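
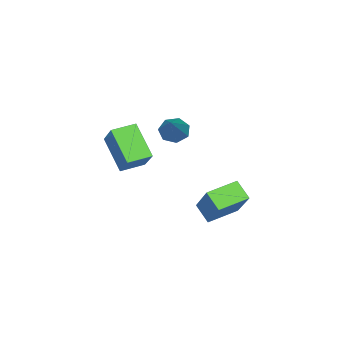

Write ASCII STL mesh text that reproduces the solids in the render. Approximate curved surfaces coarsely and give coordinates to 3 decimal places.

solid 
facet normal -0.725 -0.309 -0.616
outer loop
vertex 1.793 0.068 -1.117
vertex 1.489 -0.203 -0.623
vertex 1.429 0.392 -0.851
endloop
endfacet
facet normal 0.407 0.808 -0.427
outer loop
vertex 1.793 0.068 -1.117
vertex 1.429 0.392 -0.851
vertex 2.911 0.403 0.583
endloop
endfacet
facet normal -0.726 -0.309 -0.614
outer loop
vertex 1.429 0.392 -0.851
vertex 1.489 -0.203 -0.623
vertex 1.111 0.269 -0.413
endloop
endfacet
facet normal -0.160 0.974 0.158
outer loop
vertex 1.429 0.392 -0.851
vertex 1.111 0.269 -0.413
vertex 2.911 0.403 0.583
endloop
endfacet
facet normal -0.726 -0.308 -0.615
outer loop
vertex 1.111 0.269 -0.413
vertex 1.489 -0.203 -0.623
vertex 1.077 -0.21 -0.133
endloop
endfacet
facet normal -0.453 0.474 0.755
outer loop
vertex 1.111 0.269 -0.413
vertex 1.077 -0.21 -0.133
vertex 2.911 0.403 0.583
endloop
endfacet
facet normal -0.726 -0.309 -0.615
outer loop
vertex 1.077 -0.21 -0.133
vertex 1.489 -0.203 -0.623
vertex 1.354 -0.683 -0.222
endloop
endfacet
facet normal -0.250 -0.319 0.914
outer loop
vertex 1.077 -0.21 -0.133
vertex 1.354 -0.683 -0.222
vertex 2.911 0.403 0.583
endloop
endfacet
facet normal -0.726 -0.309 -0.615
outer loop
vertex 1.354 -0.683 -0.222
vertex 1.489 -0.203 -0.623
vertex 1.733 -0.795 -0.613
endloop
endfacet
facet normal 0.294 -0.804 0.516
outer loop
vertex 1.354 -0.683 -0.222
vertex 1.733 -0.795 -0.613
vertex 2.911 0.403 0.583
endloop
endfacet
facet normal -0.725 -0.309 -0.615
outer loop
vertex 1.733 -0.795 -0.613
vertex 1.489 -0.203 -0.623
vertex 1.928 -0.461 -1.011
endloop
endfacet
facet normal 0.773 -0.619 -0.141
outer loop
vertex 1.733 -0.795 -0.613
vertex 1.928 -0.461 -1.011
vertex 2.911 0.403 0.583
endloop
endfacet
facet normal -0.725 -0.308 -0.616
outer loop
vertex 1.928 -0.461 -1.011
vertex 1.489 -0.203 -0.623
vertex 1.793 0.068 -1.117
endloop
endfacet
facet normal 0.823 0.098 -0.560
outer loop
vertex 1.928 -0.461 -1.011
vertex 1.793 0.068 -1.117
vertex 2.911 0.403 0.583
endloop
endfacet
facet normal -0.812 0.538 0.226
outer loop
vertex 1.159 1.934 -3.794
vertex 2.295 2.994 -2.236
vertex 1.421 2.598 -4.436
endloop
endfacet
facet normal -0.517 -0.481 -0.708
outer loop
vertex 2.525 1.866 -4.744
vertex 1.159 1.934 -3.794
vertex 1.421 2.598 -4.436
endloop
endfacet
facet normal -0.812 0.538 0.226
outer loop
vertex 1.421 2.598 -4.436
vertex 2.295 2.994 -2.236
vertex 2.556 3.658 -2.878
endloop
endfacet
facet normal 0.272 0.692 -0.669
outer loop
vertex 2.556 3.658 -2.878
vertex 2.525 1.866 -4.744
vertex 1.421 2.598 -4.436
endloop
endfacet
facet normal -0.272 -0.692 0.669
outer loop
vertex 1.159 1.934 -3.794
vertex 3.399 2.262 -2.544
vertex 2.295 2.994 -2.236
endloop
endfacet
facet normal -0.516 -0.482 -0.708
outer loop
vertex 2.264 1.202 -4.102
vertex 1.159 1.934 -3.794
vertex 2.525 1.866 -4.744
endloop
endfacet
facet normal -0.272 -0.692 0.669
outer loop
vertex 2.264 1.202 -4.102
vertex 3.399 2.262 -2.544
vertex 1.159 1.934 -3.794
endloop
endfacet
facet normal 0.517 0.481 0.708
outer loop
vertex 2.295 2.994 -2.236
vertex 3.399 2.262 -2.544
vertex 2.556 3.658 -2.878
endloop
endfacet
facet normal 0.272 0.692 -0.669
outer loop
vertex 3.661 2.926 -3.186
vertex 2.525 1.866 -4.744
vertex 2.556 3.658 -2.878
endloop
endfacet
facet normal 0.516 0.481 0.708
outer loop
vertex 2.556 3.658 -2.878
vertex 3.399 2.262 -2.544
vertex 3.661 2.926 -3.186
endloop
endfacet
facet normal 0.812 -0.538 -0.226
outer loop
vertex 3.661 2.926 -3.186
vertex 2.264 1.202 -4.102
vertex 2.525 1.866 -4.744
endloop
endfacet
facet normal 0.812 -0.538 -0.225
outer loop
vertex 3.399 2.262 -2.544
vertex 2.264 1.202 -4.102
vertex 3.661 2.926 -3.186
endloop
endfacet
facet normal -0.794 0.594 0.132
outer loop
vertex 2.35 -1.424 -0.172
vertex 2.944 -0.349 -1.433
vertex 1.586 -2.216 -1.206
endloop
endfacet
facet normal -0.337 -0.610 0.717
outer loop
vertex 2.436 -2.851 -1.347
vertex 2.35 -1.424 -0.172
vertex 1.586 -2.216 -1.206
endloop
endfacet
facet normal -0.794 0.594 0.132
outer loop
vertex 1.586 -2.216 -1.206
vertex 2.944 -0.349 -1.433
vertex 2.18 -1.141 -2.467
endloop
endfacet
facet normal -0.505 -0.524 -0.685
outer loop
vertex 2.18 -1.141 -2.467
vertex 2.436 -2.851 -1.347
vertex 1.586 -2.216 -1.206
endloop
endfacet
facet normal 0.505 0.524 0.685
outer loop
vertex 2.35 -1.424 -0.172
vertex 3.794 -0.984 -1.574
vertex 2.944 -0.349 -1.433
endloop
endfacet
facet normal -0.337 -0.610 0.717
outer loop
vertex 3.2 -2.059 -0.313
vertex 2.35 -1.424 -0.172
vertex 2.436 -2.851 -1.347
endloop
endfacet
facet normal 0.505 0.524 0.685
outer loop
vertex 3.2 -2.059 -0.313
vertex 3.794 -0.984 -1.574
vertex 2.35 -1.424 -0.172
endloop
endfacet
facet normal 0.337 0.610 -0.717
outer loop
vertex 2.944 -0.349 -1.433
vertex 3.794 -0.984 -1.574
vertex 2.18 -1.141 -2.467
endloop
endfacet
facet normal -0.505 -0.524 -0.685
outer loop
vertex 3.03 -1.776 -2.608
vertex 2.436 -2.851 -1.347
vertex 2.18 -1.141 -2.467
endloop
endfacet
facet normal 0.337 0.610 -0.717
outer loop
vertex 2.18 -1.141 -2.467
vertex 3.794 -0.984 -1.574
vertex 3.03 -1.776 -2.608
endloop
endfacet
facet normal 0.794 -0.594 -0.132
outer loop
vertex 3.03 -1.776 -2.608
vertex 3.2 -2.059 -0.313
vertex 2.436 -2.851 -1.347
endloop
endfacet
facet normal 0.794 -0.594 -0.132
outer loop
vertex 3.794 -0.984 -1.574
vertex 3.2 -2.059 -0.313
vertex 3.03 -1.776 -2.608
endloop
endfacet

endsolid


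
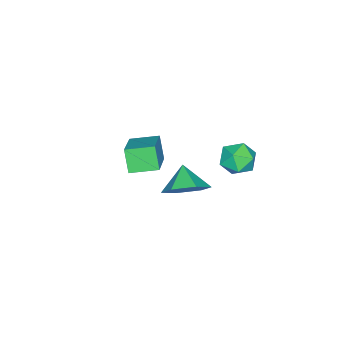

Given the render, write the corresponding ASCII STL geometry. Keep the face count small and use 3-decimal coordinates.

solid 
facet normal -0.896 0.050 0.442
outer loop
vertex -1.604 4.284 0.52
vertex -1.626 3.361 0.58
vertex -1.259 3.861 1.267
endloop
endfacet
facet normal -0.506 0.629 0.590
outer loop
vertex -1.604 4.284 0.52
vertex -1.259 3.861 1.267
vertex -0.808 4.576 0.891
endloop
endfacet
facet normal -0.333 0.943 -0.028
outer loop
vertex -1.604 4.284 0.52
vertex -0.808 4.576 0.891
vertex -0.896 4.518 -0.028
endloop
endfacet
facet normal -0.616 0.557 -0.557
outer loop
vertex -1.604 4.284 0.52
vertex -0.896 4.518 -0.028
vertex -1.401 3.767 -0.221
endloop
endfacet
facet normal -0.963 0.006 -0.268
outer loop
vertex -1.604 4.284 0.52
vertex -1.401 3.767 -0.221
vertex -1.626 3.361 0.58
endloop
endfacet
facet normal 0.097 0.415 0.905
outer loop
vertex -0.808 4.576 0.891
vertex -1.259 3.861 1.267
vertex -0.339 3.833 1.181
endloop
endfacet
facet normal -0.533 -0.522 0.665
outer loop
vertex -1.259 3.861 1.267
vertex -1.626 3.361 0.58
vertex -0.844 3.082 0.988
endloop
endfacet
facet normal -0.644 -0.594 -0.482
outer loop
vertex -1.626 3.361 0.58
vertex -1.401 3.767 -0.221
vertex -0.932 3.024 0.069
endloop
endfacet
facet normal -0.080 0.298 -0.951
outer loop
vertex -1.401 3.767 -0.221
vertex -0.896 4.518 -0.028
vertex -0.481 3.739 -0.307
endloop
endfacet
facet normal 0.378 0.921 -0.094
outer loop
vertex -0.896 4.518 -0.028
vertex -0.808 4.576 0.891
vertex -0.114 4.239 0.38
endloop
endfacet
facet normal 0.616 -0.557 0.557
outer loop
vertex -0.136 3.316 0.44
vertex -0.339 3.833 1.181
vertex -0.844 3.082 0.988
endloop
endfacet
facet normal 0.333 -0.943 0.028
outer loop
vertex -0.136 3.316 0.44
vertex -0.844 3.082 0.988
vertex -0.932 3.024 0.069
endloop
endfacet
facet normal 0.506 -0.629 -0.590
outer loop
vertex -0.136 3.316 0.44
vertex -0.932 3.024 0.069
vertex -0.481 3.739 -0.307
endloop
endfacet
facet normal 0.896 -0.050 -0.442
outer loop
vertex -0.136 3.316 0.44
vertex -0.481 3.739 -0.307
vertex -0.114 4.239 0.38
endloop
endfacet
facet normal 0.963 -0.006 0.268
outer loop
vertex -0.136 3.316 0.44
vertex -0.114 4.239 0.38
vertex -0.339 3.833 1.181
endloop
endfacet
facet normal 0.080 -0.298 0.951
outer loop
vertex -0.844 3.082 0.988
vertex -0.339 3.833 1.181
vertex -1.259 3.861 1.267
endloop
endfacet
facet normal -0.378 -0.921 0.094
outer loop
vertex -0.932 3.024 0.069
vertex -0.844 3.082 0.988
vertex -1.626 3.361 0.58
endloop
endfacet
facet normal -0.097 -0.415 -0.905
outer loop
vertex -0.481 3.739 -0.307
vertex -0.932 3.024 0.069
vertex -1.401 3.767 -0.221
endloop
endfacet
facet normal 0.533 0.522 -0.665
outer loop
vertex -0.114 4.239 0.38
vertex -0.481 3.739 -0.307
vertex -0.896 4.518 -0.028
endloop
endfacet
facet normal 0.644 0.594 0.482
outer loop
vertex -0.339 3.833 1.181
vertex -0.114 4.239 0.38
vertex -0.808 4.576 0.891
endloop
endfacet
facet normal 0.607 0.488 -0.627
outer loop
vertex 2.175 2.252 0.114
vertex 1.321 2.505 -0.515
vertex 1.62 3.173 0.294
endloop
endfacet
facet normal 0.135 -0.111 0.985
outer loop
vertex 2.175 2.252 0.114
vertex 1.62 3.173 0.294
vertex 0.539 1.875 0.295
endloop
endfacet
facet normal 0.607 0.488 -0.627
outer loop
vertex 1.62 3.173 0.294
vertex 1.321 2.505 -0.515
vertex 0.766 3.426 -0.335
endloop
endfacet
facet normal -0.468 0.390 0.793
outer loop
vertex 1.62 3.173 0.294
vertex 0.766 3.426 -0.335
vertex 0.539 1.875 0.295
endloop
endfacet
facet normal 0.607 0.488 -0.627
outer loop
vertex 0.766 3.426 -0.335
vertex 1.321 2.505 -0.515
vertex 0.468 2.758 -1.144
endloop
endfacet
facet normal -0.961 0.213 0.178
outer loop
vertex 0.766 3.426 -0.335
vertex 0.468 2.758 -1.144
vertex 0.539 1.875 0.295
endloop
endfacet
facet normal 0.607 0.488 -0.627
outer loop
vertex 0.468 2.758 -1.144
vertex 1.321 2.505 -0.515
vertex 1.023 1.837 -1.323
endloop
endfacet
facet normal -0.851 -0.465 -0.244
outer loop
vertex 0.468 2.758 -1.144
vertex 1.023 1.837 -1.323
vertex 0.539 1.875 0.295
endloop
endfacet
facet normal 0.607 0.488 -0.627
outer loop
vertex 1.023 1.837 -1.323
vertex 1.321 2.505 -0.515
vertex 1.877 1.584 -0.694
endloop
endfacet
facet normal -0.249 -0.967 -0.052
outer loop
vertex 1.023 1.837 -1.323
vertex 1.877 1.584 -0.694
vertex 0.539 1.875 0.295
endloop
endfacet
facet normal 0.607 0.488 -0.627
outer loop
vertex 1.877 1.584 -0.694
vertex 1.321 2.505 -0.515
vertex 2.175 2.252 0.114
endloop
endfacet
facet normal 0.244 -0.790 0.563
outer loop
vertex 1.877 1.584 -0.694
vertex 2.175 2.252 0.114
vertex 0.539 1.875 0.295
endloop
endfacet
facet normal -0.811 -0.365 -0.457
outer loop
vertex -2.708 -2.798 -2.727
vertex -3.392 -1.59 -2.477
vertex -2.28 -2.319 -3.868
endloop
endfacet
facet normal 0.485 -0.856 -0.178
outer loop
vertex -0.568 -1.55 -2.903
vertex -2.708 -2.798 -2.727
vertex -2.28 -2.319 -3.868
endloop
endfacet
facet normal -0.811 -0.364 -0.458
outer loop
vertex -2.28 -2.319 -3.868
vertex -3.392 -1.59 -2.477
vertex -2.963 -1.111 -3.618
endloop
endfacet
facet normal 0.327 0.365 -0.872
outer loop
vertex -2.963 -1.111 -3.618
vertex -0.568 -1.55 -2.903
vertex -2.28 -2.319 -3.868
endloop
endfacet
facet normal -0.327 -0.366 0.871
outer loop
vertex -2.708 -2.798 -2.727
vertex -1.68 -0.821 -1.512
vertex -3.392 -1.59 -2.477
endloop
endfacet
facet normal 0.485 -0.856 -0.177
outer loop
vertex -0.997 -2.029 -1.762
vertex -2.708 -2.798 -2.727
vertex -0.568 -1.55 -2.903
endloop
endfacet
facet normal -0.327 -0.365 0.871
outer loop
vertex -0.997 -2.029 -1.762
vertex -1.68 -0.821 -1.512
vertex -2.708 -2.798 -2.727
endloop
endfacet
facet normal -0.485 0.857 0.177
outer loop
vertex -3.392 -1.59 -2.477
vertex -1.68 -0.821 -1.512
vertex -2.963 -1.111 -3.618
endloop
endfacet
facet normal 0.327 0.366 -0.871
outer loop
vertex -1.252 -0.342 -2.653
vertex -0.568 -1.55 -2.903
vertex -2.963 -1.111 -3.618
endloop
endfacet
facet normal -0.485 0.856 0.178
outer loop
vertex -2.963 -1.111 -3.618
vertex -1.68 -0.821 -1.512
vertex -1.252 -0.342 -2.653
endloop
endfacet
facet normal 0.811 0.364 0.458
outer loop
vertex -1.252 -0.342 -2.653
vertex -0.997 -2.029 -1.762
vertex -0.568 -1.55 -2.903
endloop
endfacet
facet normal 0.811 0.364 0.457
outer loop
vertex -1.68 -0.821 -1.512
vertex -0.997 -2.029 -1.762
vertex -1.252 -0.342 -2.653
endloop
endfacet

endsolid


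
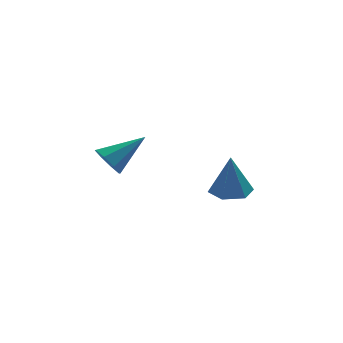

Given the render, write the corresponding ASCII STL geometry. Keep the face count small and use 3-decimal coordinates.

solid 
facet normal 0.018 0.020 -1.000
outer loop
vertex 2.935 4.205 0.352
vertex 2.406 3.566 0.33
vertex 2.117 4.344 0.34
endloop
endfacet
facet normal 0.147 0.902 0.405
outer loop
vertex 2.935 4.205 0.352
vertex 2.117 4.344 0.34
vertex 2.374 3.534 2.05
endloop
endfacet
facet normal 0.018 0.020 -1.000
outer loop
vertex 2.117 4.344 0.34
vertex 2.406 3.566 0.33
vertex 1.587 3.705 0.318
endloop
endfacet
facet normal -0.717 0.582 0.383
outer loop
vertex 2.117 4.344 0.34
vertex 1.587 3.705 0.318
vertex 2.374 3.534 2.05
endloop
endfacet
facet normal 0.018 0.018 -1.000
outer loop
vertex 1.587 3.705 0.318
vertex 2.406 3.566 0.33
vertex 1.876 2.927 0.309
endloop
endfacet
facet normal -0.872 -0.328 0.364
outer loop
vertex 1.587 3.705 0.318
vertex 1.876 2.927 0.309
vertex 2.374 3.534 2.05
endloop
endfacet
facet normal 0.018 0.018 -1.000
outer loop
vertex 1.876 2.927 0.309
vertex 2.406 3.566 0.33
vertex 2.694 2.788 0.321
endloop
endfacet
facet normal -0.161 -0.917 0.366
outer loop
vertex 1.876 2.927 0.309
vertex 2.694 2.788 0.321
vertex 2.374 3.534 2.05
endloop
endfacet
facet normal 0.019 0.019 -1.000
outer loop
vertex 2.694 2.788 0.321
vertex 2.406 3.566 0.33
vertex 3.224 3.427 0.343
endloop
endfacet
facet normal 0.703 -0.596 0.387
outer loop
vertex 2.694 2.788 0.321
vertex 3.224 3.427 0.343
vertex 2.374 3.534 2.05
endloop
endfacet
facet normal 0.019 0.019 -1.000
outer loop
vertex 3.224 3.427 0.343
vertex 2.406 3.566 0.33
vertex 2.935 4.205 0.352
endloop
endfacet
facet normal 0.858 0.314 0.407
outer loop
vertex 3.224 3.427 0.343
vertex 2.935 4.205 0.352
vertex 2.374 3.534 2.05
endloop
endfacet
facet normal -0.838 -0.156 -0.522
outer loop
vertex -1.886 2.848 2.243
vertex -2.268 2.909 2.838
vertex -2.041 3.36 2.339
endloop
endfacet
facet normal 0.737 0.333 -0.588
outer loop
vertex -1.886 2.848 2.243
vertex -2.041 3.36 2.339
vertex -0.852 3.171 3.722
endloop
endfacet
facet normal -0.839 -0.155 -0.522
outer loop
vertex -2.041 3.36 2.339
vertex -2.268 2.909 2.838
vertex -2.329 3.608 2.728
endloop
endfacet
facet normal 0.422 0.873 -0.244
outer loop
vertex -2.041 3.36 2.339
vertex -2.329 3.608 2.728
vertex -0.852 3.171 3.722
endloop
endfacet
facet normal -0.839 -0.155 -0.522
outer loop
vertex -2.329 3.608 2.728
vertex -2.268 2.909 2.838
vertex -2.581 3.446 3.181
endloop
endfacet
facet normal 0.038 0.934 0.355
outer loop
vertex -2.329 3.608 2.728
vertex -2.581 3.446 3.181
vertex -0.852 3.171 3.722
endloop
endfacet
facet normal -0.838 -0.154 -0.524
outer loop
vertex -2.581 3.446 3.181
vertex -2.268 2.909 2.838
vertex -2.651 2.97 3.433
endloop
endfacet
facet normal -0.191 0.481 0.856
outer loop
vertex -2.581 3.446 3.181
vertex -2.651 2.97 3.433
vertex -0.852 3.171 3.722
endloop
endfacet
facet normal -0.838 -0.156 -0.523
outer loop
vertex -2.651 2.97 3.433
vertex -2.268 2.909 2.838
vertex -2.496 2.458 3.337
endloop
endfacet
facet normal -0.131 -0.221 0.967
outer loop
vertex -2.651 2.97 3.433
vertex -2.496 2.458 3.337
vertex -0.852 3.171 3.722
endloop
endfacet
facet normal -0.838 -0.155 -0.523
outer loop
vertex -2.496 2.458 3.337
vertex -2.268 2.909 2.838
vertex -2.208 2.21 2.949
endloop
endfacet
facet normal 0.184 -0.761 0.623
outer loop
vertex -2.496 2.458 3.337
vertex -2.208 2.21 2.949
vertex -0.852 3.171 3.722
endloop
endfacet
facet normal -0.838 -0.155 -0.523
outer loop
vertex -2.208 2.21 2.949
vertex -2.268 2.909 2.838
vertex -1.955 2.372 2.496
endloop
endfacet
facet normal 0.569 -0.822 0.024
outer loop
vertex -2.208 2.21 2.949
vertex -1.955 2.372 2.496
vertex -0.852 3.171 3.722
endloop
endfacet
facet normal -0.838 -0.156 -0.522
outer loop
vertex -1.955 2.372 2.496
vertex -2.268 2.909 2.838
vertex -1.886 2.848 2.243
endloop
endfacet
facet normal 0.798 -0.369 -0.477
outer loop
vertex -1.955 2.372 2.496
vertex -1.886 2.848 2.243
vertex -0.852 3.171 3.722
endloop
endfacet

endsolid


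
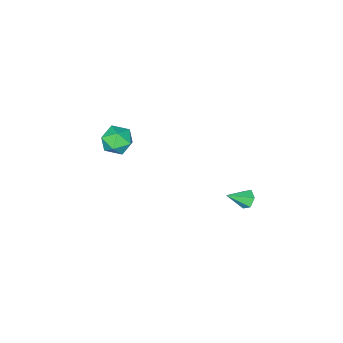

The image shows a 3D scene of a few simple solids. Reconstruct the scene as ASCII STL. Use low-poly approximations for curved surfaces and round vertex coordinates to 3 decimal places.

solid 
facet normal -0.738 0.394 -0.548
outer loop
vertex 0.584 4.38 -4.283
vertex 0.279 3.878 -4.233
vertex 0.21 4.306 -3.833
endloop
endfacet
facet normal 0.477 0.714 0.513
outer loop
vertex 0.584 4.38 -4.283
vertex 0.21 4.306 -3.833
vertex 1.281 3.342 -3.487
endloop
endfacet
facet normal -0.737 0.394 -0.549
outer loop
vertex 0.21 4.306 -3.833
vertex 0.279 3.878 -4.233
vertex -0.096 3.804 -3.783
endloop
endfacet
facet normal -0.146 0.186 0.972
outer loop
vertex 0.21 4.306 -3.833
vertex -0.096 3.804 -3.783
vertex 1.281 3.342 -3.487
endloop
endfacet
facet normal -0.737 0.394 -0.549
outer loop
vertex -0.096 3.804 -3.783
vertex 0.279 3.878 -4.233
vertex -0.027 3.376 -4.183
endloop
endfacet
facet normal -0.364 -0.667 0.651
outer loop
vertex -0.096 3.804 -3.783
vertex -0.027 3.376 -4.183
vertex 1.281 3.342 -3.487
endloop
endfacet
facet normal -0.737 0.395 -0.548
outer loop
vertex -0.027 3.376 -4.183
vertex 0.279 3.878 -4.233
vertex 0.347 3.45 -4.633
endloop
endfacet
facet normal 0.042 -0.991 -0.128
outer loop
vertex -0.027 3.376 -4.183
vertex 0.347 3.45 -4.633
vertex 1.281 3.342 -3.487
endloop
endfacet
facet normal -0.737 0.395 -0.548
outer loop
vertex 0.347 3.45 -4.633
vertex 0.279 3.878 -4.233
vertex 0.653 3.952 -4.683
endloop
endfacet
facet normal 0.665 -0.464 -0.586
outer loop
vertex 0.347 3.45 -4.633
vertex 0.653 3.952 -4.683
vertex 1.281 3.342 -3.487
endloop
endfacet
facet normal -0.738 0.394 -0.548
outer loop
vertex 0.653 3.952 -4.683
vertex 0.279 3.878 -4.233
vertex 0.584 4.38 -4.283
endloop
endfacet
facet normal 0.882 0.389 -0.265
outer loop
vertex 0.653 3.952 -4.683
vertex 0.584 4.38 -4.283
vertex 1.281 3.342 -3.487
endloop
endfacet
facet normal -0.705 0.694 0.143
outer loop
vertex 1.728 -2.883 -3.251
vertex 1.685 -3.12 -2.314
vertex 2.299 -2.435 -2.612
endloop
endfacet
facet normal -0.264 0.885 -0.385
outer loop
vertex 1.728 -2.883 -3.251
vertex 2.299 -2.435 -2.612
vertex 2.653 -2.703 -3.471
endloop
endfacet
facet normal -0.283 0.374 -0.883
outer loop
vertex 1.728 -2.883 -3.251
vertex 2.653 -2.703 -3.471
vertex 2.257 -3.554 -3.705
endloop
endfacet
facet normal -0.737 -0.132 -0.663
outer loop
vertex 1.728 -2.883 -3.251
vertex 2.257 -3.554 -3.705
vertex 1.659 -3.812 -2.989
endloop
endfacet
facet normal -0.997 0.066 -0.029
outer loop
vertex 1.728 -2.883 -3.251
vertex 1.659 -3.812 -2.989
vertex 1.685 -3.12 -2.314
endloop
endfacet
facet normal 0.397 0.910 -0.120
outer loop
vertex 2.653 -2.703 -3.471
vertex 2.299 -2.435 -2.612
vertex 3.181 -2.828 -2.671
endloop
endfacet
facet normal -0.316 0.602 0.733
outer loop
vertex 2.299 -2.435 -2.612
vertex 1.685 -3.12 -2.314
vertex 2.583 -3.086 -1.955
endloop
endfacet
facet normal -0.788 -0.415 0.455
outer loop
vertex 1.685 -3.12 -2.314
vertex 1.659 -3.812 -2.989
vertex 2.187 -3.937 -2.189
endloop
endfacet
facet normal -0.366 -0.735 -0.570
outer loop
vertex 1.659 -3.812 -2.989
vertex 2.257 -3.554 -3.705
vertex 2.541 -4.205 -3.048
endloop
endfacet
facet normal 0.367 0.084 -0.926
outer loop
vertex 2.257 -3.554 -3.705
vertex 2.653 -2.703 -3.471
vertex 3.155 -3.52 -3.346
endloop
endfacet
facet normal 0.737 0.132 0.663
outer loop
vertex 3.112 -3.757 -2.409
vertex 3.181 -2.828 -2.671
vertex 2.583 -3.086 -1.955
endloop
endfacet
facet normal 0.283 -0.374 0.883
outer loop
vertex 3.112 -3.757 -2.409
vertex 2.583 -3.086 -1.955
vertex 2.187 -3.937 -2.189
endloop
endfacet
facet normal 0.264 -0.885 0.385
outer loop
vertex 3.112 -3.757 -2.409
vertex 2.187 -3.937 -2.189
vertex 2.541 -4.205 -3.048
endloop
endfacet
facet normal 0.705 -0.694 -0.143
outer loop
vertex 3.112 -3.757 -2.409
vertex 2.541 -4.205 -3.048
vertex 3.155 -3.52 -3.346
endloop
endfacet
facet normal 0.997 -0.066 0.029
outer loop
vertex 3.112 -3.757 -2.409
vertex 3.155 -3.52 -3.346
vertex 3.181 -2.828 -2.671
endloop
endfacet
facet normal 0.366 0.735 0.570
outer loop
vertex 2.583 -3.086 -1.955
vertex 3.181 -2.828 -2.671
vertex 2.299 -2.435 -2.612
endloop
endfacet
facet normal -0.367 -0.084 0.926
outer loop
vertex 2.187 -3.937 -2.189
vertex 2.583 -3.086 -1.955
vertex 1.685 -3.12 -2.314
endloop
endfacet
facet normal -0.397 -0.910 0.120
outer loop
vertex 2.541 -4.205 -3.048
vertex 2.187 -3.937 -2.189
vertex 1.659 -3.812 -2.989
endloop
endfacet
facet normal 0.316 -0.602 -0.733
outer loop
vertex 3.155 -3.52 -3.346
vertex 2.541 -4.205 -3.048
vertex 2.257 -3.554 -3.705
endloop
endfacet
facet normal 0.788 0.415 -0.455
outer loop
vertex 3.181 -2.828 -2.671
vertex 3.155 -3.52 -3.346
vertex 2.653 -2.703 -3.471
endloop
endfacet

endsolid


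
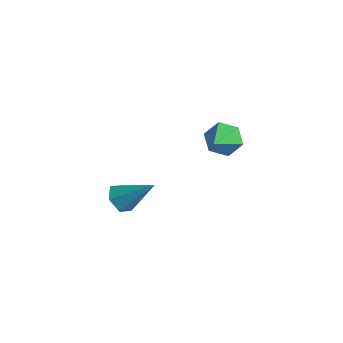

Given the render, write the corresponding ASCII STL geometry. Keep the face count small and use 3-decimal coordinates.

solid 
facet normal -0.628 -0.427 -0.650
outer loop
vertex -3.612 -3.505 0.911
vertex -4.029 -3.642 1.404
vertex -4.08 -3.071 1.078
endloop
endfacet
facet normal 0.507 0.726 -0.464
outer loop
vertex -3.612 -3.505 0.911
vertex -4.08 -3.071 1.078
vertex -2.991 -2.938 2.476
endloop
endfacet
facet normal -0.628 -0.427 -0.650
outer loop
vertex -4.08 -3.071 1.078
vertex -4.029 -3.642 1.404
vertex -4.497 -3.208 1.571
endloop
endfacet
facet normal -0.223 0.971 0.081
outer loop
vertex -4.08 -3.071 1.078
vertex -4.497 -3.208 1.571
vertex -2.991 -2.938 2.476
endloop
endfacet
facet normal -0.628 -0.428 -0.650
outer loop
vertex -4.497 -3.208 1.571
vertex -4.029 -3.642 1.404
vertex -4.445 -3.78 1.897
endloop
endfacet
facet normal -0.525 0.385 0.759
outer loop
vertex -4.497 -3.208 1.571
vertex -4.445 -3.78 1.897
vertex -2.991 -2.938 2.476
endloop
endfacet
facet normal -0.628 -0.428 -0.650
outer loop
vertex -4.445 -3.78 1.897
vertex -4.029 -3.642 1.404
vertex -3.977 -4.214 1.73
endloop
endfacet
facet normal -0.096 -0.446 0.890
outer loop
vertex -4.445 -3.78 1.897
vertex -3.977 -4.214 1.73
vertex -2.991 -2.938 2.476
endloop
endfacet
facet normal -0.630 -0.427 -0.649
outer loop
vertex -3.977 -4.214 1.73
vertex -4.029 -3.642 1.404
vertex -3.561 -4.077 1.236
endloop
endfacet
facet normal 0.635 -0.692 0.343
outer loop
vertex -3.977 -4.214 1.73
vertex -3.561 -4.077 1.236
vertex -2.991 -2.938 2.476
endloop
endfacet
facet normal -0.629 -0.426 -0.650
outer loop
vertex -3.561 -4.077 1.236
vertex -4.029 -3.642 1.404
vertex -3.612 -3.505 0.911
endloop
endfacet
facet normal 0.937 -0.106 -0.333
outer loop
vertex -3.561 -4.077 1.236
vertex -3.612 -3.505 0.911
vertex -2.991 -2.938 2.476
endloop
endfacet
facet normal -0.461 0.706 -0.537
outer loop
vertex -3.609 1.155 1.311
vertex -4.065 1.314 1.911
vertex -3.396 1.686 1.826
endloop
endfacet
facet normal 0.953 -0.107 -0.284
outer loop
vertex -3.609 1.155 1.311
vertex -3.396 1.686 1.826
vertex -3.275 0.106 2.829
endloop
endfacet
facet normal -0.461 0.706 -0.537
outer loop
vertex -3.396 1.686 1.826
vertex -4.065 1.314 1.911
vertex -3.852 1.845 2.426
endloop
endfacet
facet normal 0.783 0.375 0.496
outer loop
vertex -3.396 1.686 1.826
vertex -3.852 1.845 2.426
vertex -3.275 0.106 2.829
endloop
endfacet
facet normal -0.462 0.706 -0.537
outer loop
vertex -3.852 1.845 2.426
vertex -4.065 1.314 1.911
vertex -4.52 1.472 2.511
endloop
endfacet
facet normal -0.002 0.225 0.974
outer loop
vertex -3.852 1.845 2.426
vertex -4.52 1.472 2.511
vertex -3.275 0.106 2.829
endloop
endfacet
facet normal -0.462 0.706 -0.537
outer loop
vertex -4.52 1.472 2.511
vertex -4.065 1.314 1.911
vertex -4.733 0.941 1.996
endloop
endfacet
facet normal -0.617 -0.406 0.674
outer loop
vertex -4.52 1.472 2.511
vertex -4.733 0.941 1.996
vertex -3.275 0.106 2.829
endloop
endfacet
facet normal -0.462 0.706 -0.537
outer loop
vertex -4.733 0.941 1.996
vertex -4.065 1.314 1.911
vertex -4.278 0.783 1.396
endloop
endfacet
facet normal -0.448 -0.888 -0.106
outer loop
vertex -4.733 0.941 1.996
vertex -4.278 0.783 1.396
vertex -3.275 0.106 2.829
endloop
endfacet
facet normal -0.461 0.706 -0.537
outer loop
vertex -4.278 0.783 1.396
vertex -4.065 1.314 1.911
vertex -3.609 1.155 1.311
endloop
endfacet
facet normal 0.336 -0.738 -0.584
outer loop
vertex -4.278 0.783 1.396
vertex -3.609 1.155 1.311
vertex -3.275 0.106 2.829
endloop
endfacet

endsolid


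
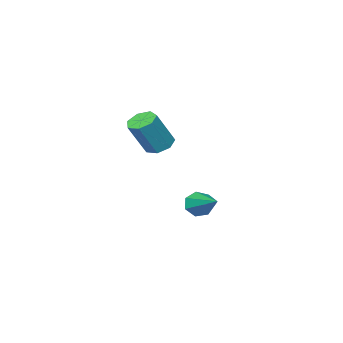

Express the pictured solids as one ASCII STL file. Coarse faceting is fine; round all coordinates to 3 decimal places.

solid 
facet normal -0.500 0.049 -0.865
outer loop
vertex 1.842 0.661 2.401
vertex 1.415 0.288 2.627
vertex 1.438 0.898 2.648
endloop
endfacet
facet normal 0.410 0.893 -0.187
outer loop
vertex 1.842 0.661 2.401
vertex 1.438 0.898 2.648
vertex 2.632 0.584 3.767
endloop
endfacet
facet normal 0.410 0.893 -0.187
outer loop
vertex 2.632 0.584 3.767
vertex 1.438 0.898 2.648
vertex 2.228 0.821 4.014
endloop
endfacet
facet normal 0.500 -0.049 0.865
outer loop
vertex 2.632 0.584 3.767
vertex 2.228 0.821 4.014
vertex 2.205 0.212 3.993
endloop
endfacet
facet normal -0.500 0.049 -0.865
outer loop
vertex 1.438 0.898 2.648
vertex 1.415 0.288 2.627
vertex 1.017 0.676 2.879
endloop
endfacet
facet normal -0.342 0.906 0.249
outer loop
vertex 1.438 0.898 2.648
vertex 1.017 0.676 2.879
vertex 2.228 0.821 4.014
endloop
endfacet
facet normal -0.342 0.906 0.249
outer loop
vertex 2.228 0.821 4.014
vertex 1.017 0.676 2.879
vertex 1.807 0.599 4.245
endloop
endfacet
facet normal 0.500 -0.049 0.865
outer loop
vertex 2.228 0.821 4.014
vertex 1.807 0.599 4.245
vertex 2.205 0.212 3.993
endloop
endfacet
facet normal -0.500 0.048 -0.864
outer loop
vertex 1.017 0.676 2.879
vertex 1.415 0.288 2.627
vertex 0.895 0.162 2.921
endloop
endfacet
facet normal -0.835 0.239 0.496
outer loop
vertex 1.017 0.676 2.879
vertex 0.895 0.162 2.921
vertex 1.807 0.599 4.245
endloop
endfacet
facet normal -0.835 0.238 0.497
outer loop
vertex 1.807 0.599 4.245
vertex 0.895 0.162 2.921
vertex 1.686 0.086 4.287
endloop
endfacet
facet normal 0.501 -0.047 0.864
outer loop
vertex 1.807 0.599 4.245
vertex 1.686 0.086 4.287
vertex 2.205 0.212 3.993
endloop
endfacet
facet normal -0.501 0.049 -0.864
outer loop
vertex 0.895 0.162 2.921
vertex 1.415 0.288 2.627
vertex 1.165 -0.256 2.741
endloop
endfacet
facet normal -0.699 -0.611 0.371
outer loop
vertex 0.895 0.162 2.921
vertex 1.165 -0.256 2.741
vertex 1.686 0.086 4.287
endloop
endfacet
facet normal -0.701 -0.609 0.371
outer loop
vertex 1.686 0.086 4.287
vertex 1.165 -0.256 2.741
vertex 1.955 -0.333 4.107
endloop
endfacet
facet normal 0.501 -0.049 0.864
outer loop
vertex 1.686 0.086 4.287
vertex 1.955 -0.333 4.107
vertex 2.205 0.212 3.993
endloop
endfacet
facet normal -0.500 0.048 -0.865
outer loop
vertex 1.165 -0.256 2.741
vertex 1.415 0.288 2.627
vertex 1.623 -0.265 2.476
endloop
endfacet
facet normal -0.039 -0.999 -0.034
outer loop
vertex 1.165 -0.256 2.741
vertex 1.623 -0.265 2.476
vertex 1.955 -0.333 4.107
endloop
endfacet
facet normal -0.037 -0.999 -0.034
outer loop
vertex 1.955 -0.333 4.107
vertex 1.623 -0.265 2.476
vertex 2.413 -0.341 3.842
endloop
endfacet
facet normal 0.500 -0.048 0.865
outer loop
vertex 1.955 -0.333 4.107
vertex 2.413 -0.341 3.842
vertex 2.205 0.212 3.993
endloop
endfacet
facet normal -0.501 0.048 -0.864
outer loop
vertex 1.623 -0.265 2.476
vertex 1.415 0.288 2.627
vertex 1.924 0.143 2.324
endloop
endfacet
facet normal 0.653 -0.635 -0.413
outer loop
vertex 1.623 -0.265 2.476
vertex 1.924 0.143 2.324
vertex 2.413 -0.341 3.842
endloop
endfacet
facet normal 0.652 -0.636 -0.413
outer loop
vertex 2.413 -0.341 3.842
vertex 1.924 0.143 2.324
vertex 2.715 0.067 3.69
endloop
endfacet
facet normal 0.500 -0.048 0.865
outer loop
vertex 2.413 -0.341 3.842
vertex 2.715 0.067 3.69
vertex 2.205 0.212 3.993
endloop
endfacet
facet normal -0.500 0.049 -0.864
outer loop
vertex 1.924 0.143 2.324
vertex 1.415 0.288 2.627
vertex 1.842 0.661 2.401
endloop
endfacet
facet normal 0.852 0.206 -0.482
outer loop
vertex 1.924 0.143 2.324
vertex 1.842 0.661 2.401
vertex 2.715 0.067 3.69
endloop
endfacet
facet normal 0.852 0.208 -0.481
outer loop
vertex 2.715 0.067 3.69
vertex 1.842 0.661 2.401
vertex 2.632 0.584 3.767
endloop
endfacet
facet normal 0.500 -0.049 0.865
outer loop
vertex 2.715 0.067 3.69
vertex 2.632 0.584 3.767
vertex 2.205 0.212 3.993
endloop
endfacet
facet normal -0.271 -0.867 -0.419
outer loop
vertex -0.94 -0.469 -1.899
vertex -1.254 -0.619 -1.386
vertex -1.455 -0.314 -1.887
endloop
endfacet
facet normal 0.174 0.636 -0.751
outer loop
vertex -0.94 -0.469 -1.899
vertex -1.455 -0.314 -1.887
vertex -0.746 1.019 -0.594
endloop
endfacet
facet normal -0.268 -0.867 -0.420
outer loop
vertex -1.455 -0.314 -1.887
vertex -1.254 -0.619 -1.386
vertex -1.819 -0.39 -1.498
endloop
endfacet
facet normal -0.582 0.704 -0.407
outer loop
vertex -1.455 -0.314 -1.887
vertex -1.819 -0.39 -1.498
vertex -0.746 1.019 -0.594
endloop
endfacet
facet normal -0.268 -0.867 -0.420
outer loop
vertex -1.819 -0.39 -1.498
vertex -1.254 -0.619 -1.386
vertex -1.758 -0.638 -1.025
endloop
endfacet
facet normal -0.841 0.427 0.332
outer loop
vertex -1.819 -0.39 -1.498
vertex -1.758 -0.638 -1.025
vertex -0.746 1.019 -0.594
endloop
endfacet
facet normal -0.268 -0.867 -0.420
outer loop
vertex -1.758 -0.638 -1.025
vertex -1.254 -0.619 -1.386
vertex -1.317 -0.872 -0.824
endloop
endfacet
facet normal -0.409 0.013 0.912
outer loop
vertex -1.758 -0.638 -1.025
vertex -1.317 -0.872 -0.824
vertex -0.746 1.019 -0.594
endloop
endfacet
facet normal -0.269 -0.867 -0.420
outer loop
vertex -1.317 -0.872 -0.824
vertex -1.254 -0.619 -1.386
vertex -0.829 -0.916 -1.046
endloop
endfacet
facet normal 0.387 -0.225 0.894
outer loop
vertex -1.317 -0.872 -0.824
vertex -0.829 -0.916 -1.046
vertex -0.746 1.019 -0.594
endloop
endfacet
facet normal -0.269 -0.867 -0.420
outer loop
vertex -0.829 -0.916 -1.046
vertex -1.254 -0.619 -1.386
vertex -0.661 -0.736 -1.525
endloop
endfacet
facet normal 0.950 -0.109 0.292
outer loop
vertex -0.829 -0.916 -1.046
vertex -0.661 -0.736 -1.525
vertex -0.746 1.019 -0.594
endloop
endfacet
facet normal -0.269 -0.867 -0.418
outer loop
vertex -0.661 -0.736 -1.525
vertex -1.254 -0.619 -1.386
vertex -0.94 -0.469 -1.899
endloop
endfacet
facet normal 0.854 0.275 -0.441
outer loop
vertex -0.661 -0.736 -1.525
vertex -0.94 -0.469 -1.899
vertex -0.746 1.019 -0.594
endloop
endfacet

endsolid


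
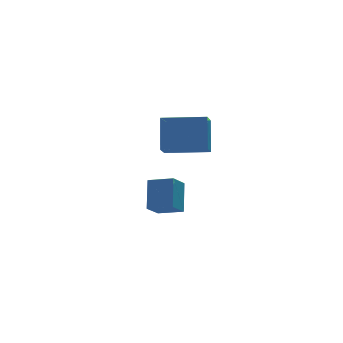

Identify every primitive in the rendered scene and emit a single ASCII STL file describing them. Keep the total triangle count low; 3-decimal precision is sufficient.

solid 
facet normal -0.745 0.613 -0.263
outer loop
vertex 2.883 1.815 -1.395
vertex 3.663 2.419 -2.195
vertex 2.434 0.731 -2.652
endloop
endfacet
facet normal -0.614 -0.476 0.630
outer loop
vertex 3.417 -0.079 -2.305
vertex 2.883 1.815 -1.395
vertex 2.434 0.731 -2.652
endloop
endfacet
facet normal -0.745 0.613 -0.263
outer loop
vertex 2.434 0.731 -2.652
vertex 3.663 2.419 -2.195
vertex 3.214 1.335 -3.452
endloop
endfacet
facet normal -0.261 -0.630 -0.731
outer loop
vertex 3.214 1.335 -3.452
vertex 3.417 -0.079 -2.305
vertex 2.434 0.731 -2.652
endloop
endfacet
facet normal 0.261 0.630 0.731
outer loop
vertex 2.883 1.815 -1.395
vertex 4.646 1.609 -1.848
vertex 3.663 2.419 -2.195
endloop
endfacet
facet normal -0.614 -0.476 0.630
outer loop
vertex 3.866 1.005 -1.048
vertex 2.883 1.815 -1.395
vertex 3.417 -0.079 -2.305
endloop
endfacet
facet normal 0.261 0.630 0.731
outer loop
vertex 3.866 1.005 -1.048
vertex 4.646 1.609 -1.848
vertex 2.883 1.815 -1.395
endloop
endfacet
facet normal 0.614 0.476 -0.630
outer loop
vertex 3.663 2.419 -2.195
vertex 4.646 1.609 -1.848
vertex 3.214 1.335 -3.452
endloop
endfacet
facet normal -0.261 -0.630 -0.731
outer loop
vertex 4.197 0.525 -3.105
vertex 3.417 -0.079 -2.305
vertex 3.214 1.335 -3.452
endloop
endfacet
facet normal 0.614 0.476 -0.630
outer loop
vertex 3.214 1.335 -3.452
vertex 4.646 1.609 -1.848
vertex 4.197 0.525 -3.105
endloop
endfacet
facet normal 0.745 -0.613 0.263
outer loop
vertex 4.197 0.525 -3.105
vertex 3.866 1.005 -1.048
vertex 3.417 -0.079 -2.305
endloop
endfacet
facet normal 0.745 -0.613 0.263
outer loop
vertex 4.646 1.609 -1.848
vertex 3.866 1.005 -1.048
vertex 4.197 0.525 -3.105
endloop
endfacet
facet normal -0.883 0.460 -0.087
outer loop
vertex 2.549 -0.803 4.023
vertex 3.051 0.027 3.316
vertex 2.165 -1.816 2.561
endloop
endfacet
facet normal -0.418 -0.692 0.589
outer loop
vertex 4.029 -2.787 2.744
vertex 2.549 -0.803 4.023
vertex 2.165 -1.816 2.561
endloop
endfacet
facet normal -0.884 0.460 -0.087
outer loop
vertex 2.165 -1.816 2.561
vertex 3.051 0.027 3.316
vertex 2.666 -0.987 1.854
endloop
endfacet
facet normal -0.211 -0.557 -0.803
outer loop
vertex 2.666 -0.987 1.854
vertex 4.029 -2.787 2.744
vertex 2.165 -1.816 2.561
endloop
endfacet
facet normal 0.211 0.557 0.803
outer loop
vertex 2.549 -0.803 4.023
vertex 4.915 -0.944 3.499
vertex 3.051 0.027 3.316
endloop
endfacet
facet normal -0.417 -0.691 0.590
outer loop
vertex 4.414 -1.773 4.206
vertex 2.549 -0.803 4.023
vertex 4.029 -2.787 2.744
endloop
endfacet
facet normal 0.211 0.557 0.803
outer loop
vertex 4.414 -1.773 4.206
vertex 4.915 -0.944 3.499
vertex 2.549 -0.803 4.023
endloop
endfacet
facet normal 0.418 0.691 -0.589
outer loop
vertex 3.051 0.027 3.316
vertex 4.915 -0.944 3.499
vertex 2.666 -0.987 1.854
endloop
endfacet
facet normal -0.211 -0.557 -0.803
outer loop
vertex 4.531 -1.957 2.037
vertex 4.029 -2.787 2.744
vertex 2.666 -0.987 1.854
endloop
endfacet
facet normal 0.418 0.692 -0.589
outer loop
vertex 2.666 -0.987 1.854
vertex 4.915 -0.944 3.499
vertex 4.531 -1.957 2.037
endloop
endfacet
facet normal 0.883 -0.460 0.087
outer loop
vertex 4.531 -1.957 2.037
vertex 4.414 -1.773 4.206
vertex 4.029 -2.787 2.744
endloop
endfacet
facet normal 0.884 -0.460 0.087
outer loop
vertex 4.915 -0.944 3.499
vertex 4.414 -1.773 4.206
vertex 4.531 -1.957 2.037
endloop
endfacet

endsolid


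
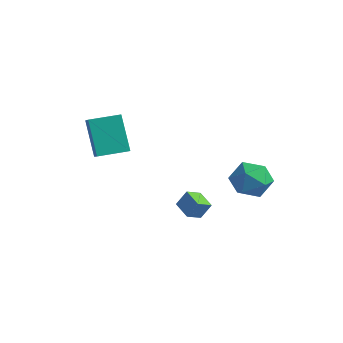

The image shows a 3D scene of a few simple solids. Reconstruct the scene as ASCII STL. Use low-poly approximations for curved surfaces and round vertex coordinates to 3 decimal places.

solid 
facet normal -0.475 0.242 0.846
outer loop
vertex -3.878 -3.57 4.458
vertex -3.043 -2.367 4.583
vertex -4.557 -3.044 3.926
endloop
endfacet
facet normal -0.568 -0.819 -0.085
outer loop
vertex -3.597 -3.533 2.217
vertex -3.878 -3.57 4.458
vertex -4.557 -3.044 3.926
endloop
endfacet
facet normal -0.475 0.242 0.846
outer loop
vertex -4.557 -3.044 3.926
vertex -3.043 -2.367 4.583
vertex -3.722 -1.841 4.051
endloop
endfacet
facet normal -0.672 0.521 -0.526
outer loop
vertex -3.722 -1.841 4.051
vertex -3.597 -3.533 2.217
vertex -4.557 -3.044 3.926
endloop
endfacet
facet normal 0.672 -0.521 0.526
outer loop
vertex -3.878 -3.57 4.458
vertex -2.083 -2.856 2.874
vertex -3.043 -2.367 4.583
endloop
endfacet
facet normal -0.568 -0.819 -0.085
outer loop
vertex -2.918 -4.059 2.749
vertex -3.878 -3.57 4.458
vertex -3.597 -3.533 2.217
endloop
endfacet
facet normal 0.672 -0.521 0.526
outer loop
vertex -2.918 -4.059 2.749
vertex -2.083 -2.856 2.874
vertex -3.878 -3.57 4.458
endloop
endfacet
facet normal 0.568 0.819 0.085
outer loop
vertex -3.043 -2.367 4.583
vertex -2.083 -2.856 2.874
vertex -3.722 -1.841 4.051
endloop
endfacet
facet normal -0.672 0.521 -0.526
outer loop
vertex -2.762 -2.33 2.342
vertex -3.597 -3.533 2.217
vertex -3.722 -1.841 4.051
endloop
endfacet
facet normal 0.568 0.819 0.085
outer loop
vertex -3.722 -1.841 4.051
vertex -2.083 -2.856 2.874
vertex -2.762 -2.33 2.342
endloop
endfacet
facet normal 0.475 -0.242 -0.846
outer loop
vertex -2.762 -2.33 2.342
vertex -2.918 -4.059 2.749
vertex -3.597 -3.533 2.217
endloop
endfacet
facet normal 0.475 -0.242 -0.846
outer loop
vertex -2.083 -2.856 2.874
vertex -2.918 -4.059 2.749
vertex -2.762 -2.33 2.342
endloop
endfacet
facet normal -0.361 -0.361 -0.860
outer loop
vertex 0.054 -1.571 -1.061
vertex -0.868 -1.244 -0.811
vertex 0.215 -0.828 -1.441
endloop
endfacet
facet normal 0.913 -0.325 -0.248
outer loop
vertex 0.548 -0.496 -0.649
vertex 0.054 -1.571 -1.061
vertex 0.215 -0.828 -1.441
endloop
endfacet
facet normal -0.362 -0.360 -0.860
outer loop
vertex 0.215 -0.828 -1.441
vertex -0.868 -1.244 -0.811
vertex -0.707 -0.5 -1.19
endloop
endfacet
facet normal 0.190 0.875 -0.446
outer loop
vertex -0.707 -0.5 -1.19
vertex 0.548 -0.496 -0.649
vertex 0.215 -0.828 -1.441
endloop
endfacet
facet normal -0.189 -0.875 0.446
outer loop
vertex 0.054 -1.571 -1.061
vertex -0.535 -0.912 -0.019
vertex -0.868 -1.244 -0.811
endloop
endfacet
facet normal 0.913 -0.324 -0.249
outer loop
vertex 0.387 -1.24 -0.27
vertex 0.054 -1.571 -1.061
vertex 0.548 -0.496 -0.649
endloop
endfacet
facet normal -0.190 -0.875 0.446
outer loop
vertex 0.387 -1.24 -0.27
vertex -0.535 -0.912 -0.019
vertex 0.054 -1.571 -1.061
endloop
endfacet
facet normal -0.913 0.324 0.248
outer loop
vertex -0.868 -1.244 -0.811
vertex -0.535 -0.912 -0.019
vertex -0.707 -0.5 -1.19
endloop
endfacet
facet normal 0.189 0.875 -0.446
outer loop
vertex -0.374 -0.169 -0.399
vertex 0.548 -0.496 -0.649
vertex -0.707 -0.5 -1.19
endloop
endfacet
facet normal -0.913 0.325 0.248
outer loop
vertex -0.707 -0.5 -1.19
vertex -0.535 -0.912 -0.019
vertex -0.374 -0.169 -0.399
endloop
endfacet
facet normal 0.361 0.360 0.860
outer loop
vertex -0.374 -0.169 -0.399
vertex 0.387 -1.24 -0.27
vertex 0.548 -0.496 -0.649
endloop
endfacet
facet normal 0.362 0.361 0.859
outer loop
vertex -0.535 -0.912 -0.019
vertex 0.387 -1.24 -0.27
vertex -0.374 -0.169 -0.399
endloop
endfacet
facet normal -0.179 0.597 0.782
outer loop
vertex 1.51 1.639 1.218
vertex 1.199 0.79 1.795
vertex 2.228 1.093 1.799
endloop
endfacet
facet normal 0.348 0.858 0.377
outer loop
vertex 1.51 1.639 1.218
vertex 2.228 1.093 1.799
vertex 2.479 1.425 0.81
endloop
endfacet
facet normal 0.092 0.955 -0.282
outer loop
vertex 1.51 1.639 1.218
vertex 2.479 1.425 0.81
vertex 1.605 1.328 0.196
endloop
endfacet
facet normal -0.593 0.753 -0.284
outer loop
vertex 1.51 1.639 1.218
vertex 1.605 1.328 0.196
vertex 0.814 0.935 0.805
endloop
endfacet
facet normal -0.760 0.532 0.373
outer loop
vertex 1.51 1.639 1.218
vertex 0.814 0.935 0.805
vertex 1.199 0.79 1.795
endloop
endfacet
facet normal 0.865 0.367 0.343
outer loop
vertex 2.479 1.425 0.81
vertex 2.228 1.093 1.799
vertex 2.766 0.445 1.135
endloop
endfacet
facet normal 0.013 -0.056 0.998
outer loop
vertex 2.228 1.093 1.799
vertex 1.199 0.79 1.795
vertex 1.975 0.052 1.744
endloop
endfacet
facet normal -0.928 -0.160 0.337
outer loop
vertex 1.199 0.79 1.795
vertex 0.814 0.935 0.805
vertex 1.101 -0.045 1.13
endloop
endfacet
facet normal -0.658 0.198 -0.727
outer loop
vertex 0.814 0.935 0.805
vertex 1.605 1.328 0.196
vertex 1.352 0.287 0.141
endloop
endfacet
facet normal 0.450 0.523 -0.723
outer loop
vertex 1.605 1.328 0.196
vertex 2.479 1.425 0.81
vertex 2.381 0.59 0.145
endloop
endfacet
facet normal 0.593 -0.753 0.284
outer loop
vertex 2.07 -0.259 0.722
vertex 2.766 0.445 1.135
vertex 1.975 0.052 1.744
endloop
endfacet
facet normal -0.092 -0.955 0.282
outer loop
vertex 2.07 -0.259 0.722
vertex 1.975 0.052 1.744
vertex 1.101 -0.045 1.13
endloop
endfacet
facet normal -0.348 -0.858 -0.377
outer loop
vertex 2.07 -0.259 0.722
vertex 1.101 -0.045 1.13
vertex 1.352 0.287 0.141
endloop
endfacet
facet normal 0.179 -0.597 -0.782
outer loop
vertex 2.07 -0.259 0.722
vertex 1.352 0.287 0.141
vertex 2.381 0.59 0.145
endloop
endfacet
facet normal 0.760 -0.532 -0.373
outer loop
vertex 2.07 -0.259 0.722
vertex 2.381 0.59 0.145
vertex 2.766 0.445 1.135
endloop
endfacet
facet normal 0.658 -0.198 0.727
outer loop
vertex 1.975 0.052 1.744
vertex 2.766 0.445 1.135
vertex 2.228 1.093 1.799
endloop
endfacet
facet normal -0.450 -0.523 0.723
outer loop
vertex 1.101 -0.045 1.13
vertex 1.975 0.052 1.744
vertex 1.199 0.79 1.795
endloop
endfacet
facet normal -0.865 -0.367 -0.343
outer loop
vertex 1.352 0.287 0.141
vertex 1.101 -0.045 1.13
vertex 0.814 0.935 0.805
endloop
endfacet
facet normal -0.013 0.056 -0.998
outer loop
vertex 2.381 0.59 0.145
vertex 1.352 0.287 0.141
vertex 1.605 1.328 0.196
endloop
endfacet
facet normal 0.928 0.160 -0.337
outer loop
vertex 2.766 0.445 1.135
vertex 2.381 0.59 0.145
vertex 2.479 1.425 0.81
endloop
endfacet

endsolid


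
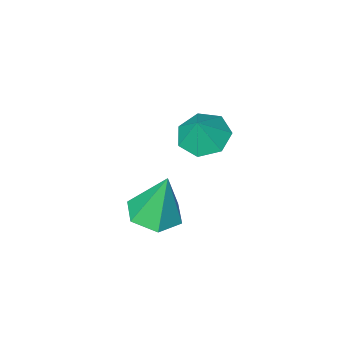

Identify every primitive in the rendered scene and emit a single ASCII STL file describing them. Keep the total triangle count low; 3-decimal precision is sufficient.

solid 
facet normal -0.377 -0.264 -0.888
outer loop
vertex 0.887 -1.325 2.746
vertex 0.321 -1.893 3.155
vertex 0.195 -1.026 2.951
endloop
endfacet
facet normal 0.438 0.877 0.199
outer loop
vertex 0.887 -1.325 2.746
vertex 0.195 -1.026 2.951
vertex 0.759 -1.587 4.185
endloop
endfacet
facet normal -0.376 -0.264 -0.888
outer loop
vertex 0.195 -1.026 2.951
vertex 0.321 -1.893 3.155
vertex -0.402 -1.38 3.309
endloop
endfacet
facet normal -0.213 0.849 0.483
outer loop
vertex 0.195 -1.026 2.951
vertex -0.402 -1.38 3.309
vertex 0.759 -1.587 4.185
endloop
endfacet
facet normal -0.377 -0.265 -0.888
outer loop
vertex -0.402 -1.38 3.309
vertex 0.321 -1.893 3.155
vertex -0.454 -2.121 3.552
endloop
endfacet
facet normal -0.541 0.296 0.787
outer loop
vertex -0.402 -1.38 3.309
vertex -0.454 -2.121 3.552
vertex 0.759 -1.587 4.185
endloop
endfacet
facet normal -0.377 -0.265 -0.888
outer loop
vertex -0.454 -2.121 3.552
vertex 0.321 -1.893 3.155
vertex 0.078 -2.69 3.496
endloop
endfacet
facet normal -0.299 -0.366 0.881
outer loop
vertex -0.454 -2.121 3.552
vertex 0.078 -2.69 3.496
vertex 0.759 -1.587 4.185
endloop
endfacet
facet normal -0.377 -0.265 -0.888
outer loop
vertex 0.078 -2.69 3.496
vertex 0.321 -1.893 3.155
vertex 0.793 -2.659 3.183
endloop
endfacet
facet normal 0.332 -0.639 0.694
outer loop
vertex 0.078 -2.69 3.496
vertex 0.793 -2.659 3.183
vertex 0.759 -1.587 4.185
endloop
endfacet
facet normal -0.377 -0.265 -0.888
outer loop
vertex 0.793 -2.659 3.183
vertex 0.321 -1.893 3.155
vertex 1.153 -2.052 2.849
endloop
endfacet
facet normal 0.874 -0.316 0.368
outer loop
vertex 0.793 -2.659 3.183
vertex 1.153 -2.052 2.849
vertex 0.759 -1.587 4.185
endloop
endfacet
facet normal -0.377 -0.264 -0.888
outer loop
vertex 1.153 -2.052 2.849
vertex 0.321 -1.893 3.155
vertex 0.887 -1.325 2.746
endloop
endfacet
facet normal 0.922 0.358 0.147
outer loop
vertex 1.153 -2.052 2.849
vertex 0.887 -1.325 2.746
vertex 0.759 -1.587 4.185
endloop
endfacet
facet normal 0.155 -0.168 -0.974
outer loop
vertex 2.248 -3.449 -0.671
vertex 1.663 -2.695 -0.894
vertex 2.624 -2.549 -0.766
endloop
endfacet
facet normal 0.776 -0.264 0.573
outer loop
vertex 2.248 -3.449 -0.671
vertex 2.624 -2.549 -0.766
vertex 1.357 -2.365 1.034
endloop
endfacet
facet normal 0.155 -0.168 -0.974
outer loop
vertex 2.624 -2.549 -0.766
vertex 1.663 -2.695 -0.894
vertex 2.039 -1.795 -0.989
endloop
endfacet
facet normal 0.662 0.633 0.402
outer loop
vertex 2.624 -2.549 -0.766
vertex 2.039 -1.795 -0.989
vertex 1.357 -2.365 1.034
endloop
endfacet
facet normal 0.154 -0.167 -0.974
outer loop
vertex 2.039 -1.795 -0.989
vertex 1.663 -2.695 -0.894
vertex 1.078 -1.941 -1.116
endloop
endfacet
facet normal -0.174 0.962 0.212
outer loop
vertex 2.039 -1.795 -0.989
vertex 1.078 -1.941 -1.116
vertex 1.357 -2.365 1.034
endloop
endfacet
facet normal 0.155 -0.166 -0.974
outer loop
vertex 1.078 -1.941 -1.116
vertex 1.663 -2.695 -0.894
vertex 0.703 -2.842 -1.022
endloop
endfacet
facet normal -0.898 0.394 0.194
outer loop
vertex 1.078 -1.941 -1.116
vertex 0.703 -2.842 -1.022
vertex 1.357 -2.365 1.034
endloop
endfacet
facet normal 0.155 -0.167 -0.974
outer loop
vertex 0.703 -2.842 -1.022
vertex 1.663 -2.695 -0.894
vertex 1.288 -3.596 -0.799
endloop
endfacet
facet normal -0.785 -0.501 0.366
outer loop
vertex 0.703 -2.842 -1.022
vertex 1.288 -3.596 -0.799
vertex 1.357 -2.365 1.034
endloop
endfacet
facet normal 0.155 -0.167 -0.974
outer loop
vertex 1.288 -3.596 -0.799
vertex 1.663 -2.695 -0.894
vertex 2.248 -3.449 -0.671
endloop
endfacet
facet normal 0.053 -0.830 0.555
outer loop
vertex 1.288 -3.596 -0.799
vertex 2.248 -3.449 -0.671
vertex 1.357 -2.365 1.034
endloop
endfacet

endsolid


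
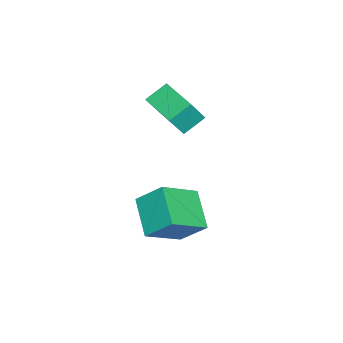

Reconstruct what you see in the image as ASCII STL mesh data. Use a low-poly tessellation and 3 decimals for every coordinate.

solid 
facet normal -0.744 -0.461 0.484
outer loop
vertex 2.569 1.467 -1.153
vertex 1.526 2.268 -1.992
vertex 2.568 0.599 -1.981
endloop
endfacet
facet normal 0.668 -0.514 0.538
outer loop
vertex 3.654 1.272 -2.688
vertex 2.569 1.467 -1.153
vertex 2.568 0.599 -1.981
endloop
endfacet
facet normal -0.744 -0.461 0.484
outer loop
vertex 2.568 0.599 -1.981
vertex 1.526 2.268 -1.992
vertex 1.525 1.4 -2.821
endloop
endfacet
facet normal -0.000 -0.724 -0.690
outer loop
vertex 1.525 1.4 -2.821
vertex 3.654 1.272 -2.688
vertex 2.568 0.599 -1.981
endloop
endfacet
facet normal 0.001 0.724 0.690
outer loop
vertex 2.569 1.467 -1.153
vertex 2.612 2.941 -2.699
vertex 1.526 2.268 -1.992
endloop
endfacet
facet normal 0.668 -0.514 0.538
outer loop
vertex 3.655 2.14 -1.859
vertex 2.569 1.467 -1.153
vertex 3.654 1.272 -2.688
endloop
endfacet
facet normal 0.000 0.724 0.690
outer loop
vertex 3.655 2.14 -1.859
vertex 2.612 2.941 -2.699
vertex 2.569 1.467 -1.153
endloop
endfacet
facet normal -0.668 0.514 -0.537
outer loop
vertex 1.526 2.268 -1.992
vertex 2.612 2.941 -2.699
vertex 1.525 1.4 -2.821
endloop
endfacet
facet normal -0.000 -0.724 -0.690
outer loop
vertex 2.611 2.073 -3.527
vertex 3.654 1.272 -2.688
vertex 1.525 1.4 -2.821
endloop
endfacet
facet normal -0.668 0.514 -0.538
outer loop
vertex 1.525 1.4 -2.821
vertex 2.612 2.941 -2.699
vertex 2.611 2.073 -3.527
endloop
endfacet
facet normal 0.744 0.461 -0.484
outer loop
vertex 2.611 2.073 -3.527
vertex 3.655 2.14 -1.859
vertex 3.654 1.272 -2.688
endloop
endfacet
facet normal 0.744 0.461 -0.484
outer loop
vertex 2.612 2.941 -2.699
vertex 3.655 2.14 -1.859
vertex 2.611 2.073 -3.527
endloop
endfacet
facet normal -0.643 -0.764 0.050
outer loop
vertex -0.03 0.759 1.655
vertex -0.479 1.079 0.773
vertex 0.539 0.249 1.18
endloop
endfacet
facet normal 0.432 -0.307 0.848
outer loop
vertex 1.459 1.341 1.107
vertex -0.03 0.759 1.655
vertex 0.539 0.249 1.18
endloop
endfacet
facet normal -0.643 -0.764 0.051
outer loop
vertex 0.539 0.249 1.18
vertex -0.479 1.079 0.773
vertex 0.09 0.568 0.298
endloop
endfacet
facet normal 0.632 -0.568 -0.527
outer loop
vertex 0.09 0.568 0.298
vertex 1.459 1.341 1.107
vertex 0.539 0.249 1.18
endloop
endfacet
facet normal -0.632 0.568 0.528
outer loop
vertex -0.03 0.759 1.655
vertex 0.441 2.171 0.7
vertex -0.479 1.079 0.773
endloop
endfacet
facet normal 0.432 -0.307 0.848
outer loop
vertex 0.89 1.852 1.582
vertex -0.03 0.759 1.655
vertex 1.459 1.341 1.107
endloop
endfacet
facet normal -0.632 0.568 0.527
outer loop
vertex 0.89 1.852 1.582
vertex 0.441 2.171 0.7
vertex -0.03 0.759 1.655
endloop
endfacet
facet normal -0.432 0.307 -0.848
outer loop
vertex -0.479 1.079 0.773
vertex 0.441 2.171 0.7
vertex 0.09 0.568 0.298
endloop
endfacet
facet normal 0.632 -0.567 -0.528
outer loop
vertex 1.01 1.661 0.225
vertex 1.459 1.341 1.107
vertex 0.09 0.568 0.298
endloop
endfacet
facet normal -0.432 0.307 -0.848
outer loop
vertex 0.09 0.568 0.298
vertex 0.441 2.171 0.7
vertex 1.01 1.661 0.225
endloop
endfacet
facet normal 0.644 0.764 -0.051
outer loop
vertex 1.01 1.661 0.225
vertex 0.89 1.852 1.582
vertex 1.459 1.341 1.107
endloop
endfacet
facet normal 0.643 0.764 -0.051
outer loop
vertex 0.441 2.171 0.7
vertex 0.89 1.852 1.582
vertex 1.01 1.661 0.225
endloop
endfacet

endsolid


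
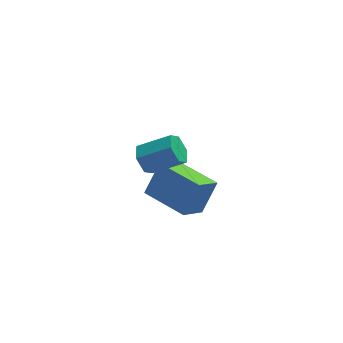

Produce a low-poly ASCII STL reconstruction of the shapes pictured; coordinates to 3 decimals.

solid 
facet normal -0.844 0.173 -0.508
outer loop
vertex -4.102 -3.486 2.646
vertex -4.351 -3.143 3.177
vertex -3.996 -2.816 2.698
endloop
endfacet
facet normal 0.512 -0.014 -0.859
outer loop
vertex -4.102 -3.486 2.646
vertex -3.996 -2.816 2.698
vertex -2.86 -3.74 3.391
endloop
endfacet
facet normal 0.513 -0.014 -0.859
outer loop
vertex -2.86 -3.74 3.391
vertex -3.996 -2.816 2.698
vertex -2.755 -3.07 3.443
endloop
endfacet
facet normal 0.845 -0.172 0.506
outer loop
vertex -2.86 -3.74 3.391
vertex -2.755 -3.07 3.443
vertex -3.109 -3.397 3.923
endloop
endfacet
facet normal -0.844 0.174 -0.507
outer loop
vertex -3.996 -2.816 2.698
vertex -4.351 -3.143 3.177
vertex -4.245 -2.473 3.23
endloop
endfacet
facet normal 0.391 0.846 -0.363
outer loop
vertex -3.996 -2.816 2.698
vertex -4.245 -2.473 3.23
vertex -2.755 -3.07 3.443
endloop
endfacet
facet normal 0.391 0.846 -0.363
outer loop
vertex -2.755 -3.07 3.443
vertex -4.245 -2.473 3.23
vertex -3.004 -2.727 3.975
endloop
endfacet
facet normal 0.845 -0.172 0.506
outer loop
vertex -2.755 -3.07 3.443
vertex -3.004 -2.727 3.975
vertex -3.109 -3.397 3.923
endloop
endfacet
facet normal -0.844 0.174 -0.507
outer loop
vertex -4.245 -2.473 3.23
vertex -4.351 -3.143 3.177
vertex -4.6 -2.8 3.709
endloop
endfacet
facet normal -0.122 0.860 0.496
outer loop
vertex -4.245 -2.473 3.23
vertex -4.6 -2.8 3.709
vertex -3.004 -2.727 3.975
endloop
endfacet
facet normal -0.122 0.859 0.496
outer loop
vertex -3.004 -2.727 3.975
vertex -4.6 -2.8 3.709
vertex -3.358 -3.054 4.454
endloop
endfacet
facet normal 0.845 -0.172 0.507
outer loop
vertex -3.004 -2.727 3.975
vertex -3.358 -3.054 4.454
vertex -3.109 -3.397 3.923
endloop
endfacet
facet normal -0.845 0.172 -0.506
outer loop
vertex -4.6 -2.8 3.709
vertex -4.351 -3.143 3.177
vertex -4.705 -3.47 3.657
endloop
endfacet
facet normal -0.512 0.014 0.859
outer loop
vertex -4.6 -2.8 3.709
vertex -4.705 -3.47 3.657
vertex -3.358 -3.054 4.454
endloop
endfacet
facet normal -0.512 0.014 0.859
outer loop
vertex -3.358 -3.054 4.454
vertex -4.705 -3.47 3.657
vertex -3.464 -3.724 4.402
endloop
endfacet
facet normal 0.844 -0.173 0.508
outer loop
vertex -3.358 -3.054 4.454
vertex -3.464 -3.724 4.402
vertex -3.109 -3.397 3.923
endloop
endfacet
facet normal -0.845 0.172 -0.506
outer loop
vertex -4.705 -3.47 3.657
vertex -4.351 -3.143 3.177
vertex -4.456 -3.813 3.125
endloop
endfacet
facet normal -0.391 -0.846 0.363
outer loop
vertex -4.705 -3.47 3.657
vertex -4.456 -3.813 3.125
vertex -3.464 -3.724 4.402
endloop
endfacet
facet normal -0.391 -0.846 0.363
outer loop
vertex -3.464 -3.724 4.402
vertex -4.456 -3.813 3.125
vertex -3.215 -4.067 3.87
endloop
endfacet
facet normal 0.844 -0.174 0.507
outer loop
vertex -3.464 -3.724 4.402
vertex -3.215 -4.067 3.87
vertex -3.109 -3.397 3.923
endloop
endfacet
facet normal -0.845 0.172 -0.507
outer loop
vertex -4.456 -3.813 3.125
vertex -4.351 -3.143 3.177
vertex -4.102 -3.486 2.646
endloop
endfacet
facet normal 0.122 -0.859 -0.496
outer loop
vertex -4.456 -3.813 3.125
vertex -4.102 -3.486 2.646
vertex -3.215 -4.067 3.87
endloop
endfacet
facet normal 0.122 -0.860 -0.496
outer loop
vertex -3.215 -4.067 3.87
vertex -4.102 -3.486 2.646
vertex -2.86 -3.74 3.391
endloop
endfacet
facet normal 0.844 -0.174 0.507
outer loop
vertex -3.215 -4.067 3.87
vertex -2.86 -3.74 3.391
vertex -3.109 -3.397 3.923
endloop
endfacet
facet normal -0.449 -0.363 -0.817
outer loop
vertex -2.815 -2.741 -1.152
vertex -4.118 -1.211 -1.117
vertex -1.953 -1.989 -1.96
endloop
endfacet
facet normal 0.648 -0.761 -0.017
outer loop
vertex -1.262 -1.429 -0.703
vertex -2.815 -2.741 -1.152
vertex -1.953 -1.989 -1.96
endloop
endfacet
facet normal -0.449 -0.364 -0.816
outer loop
vertex -1.953 -1.989 -1.96
vertex -4.118 -1.211 -1.117
vertex -3.257 -0.459 -1.925
endloop
endfacet
facet normal 0.615 0.537 -0.577
outer loop
vertex -3.257 -0.459 -1.925
vertex -1.262 -1.429 -0.703
vertex -1.953 -1.989 -1.96
endloop
endfacet
facet normal -0.615 -0.537 0.577
outer loop
vertex -2.815 -2.741 -1.152
vertex -3.427 -0.651 0.14
vertex -4.118 -1.211 -1.117
endloop
endfacet
facet normal 0.648 -0.761 -0.018
outer loop
vertex -2.123 -2.181 0.105
vertex -2.815 -2.741 -1.152
vertex -1.262 -1.429 -0.703
endloop
endfacet
facet normal -0.615 -0.537 0.578
outer loop
vertex -2.123 -2.181 0.105
vertex -3.427 -0.651 0.14
vertex -2.815 -2.741 -1.152
endloop
endfacet
facet normal -0.648 0.761 0.017
outer loop
vertex -4.118 -1.211 -1.117
vertex -3.427 -0.651 0.14
vertex -3.257 -0.459 -1.925
endloop
endfacet
facet normal 0.615 0.537 -0.578
outer loop
vertex -2.565 0.101 -0.668
vertex -1.262 -1.429 -0.703
vertex -3.257 -0.459 -1.925
endloop
endfacet
facet normal -0.648 0.761 0.017
outer loop
vertex -3.257 -0.459 -1.925
vertex -3.427 -0.651 0.14
vertex -2.565 0.101 -0.668
endloop
endfacet
facet normal 0.449 0.363 0.816
outer loop
vertex -2.565 0.101 -0.668
vertex -2.123 -2.181 0.105
vertex -1.262 -1.429 -0.703
endloop
endfacet
facet normal 0.448 0.363 0.817
outer loop
vertex -3.427 -0.651 0.14
vertex -2.123 -2.181 0.105
vertex -2.565 0.101 -0.668
endloop
endfacet

endsolid


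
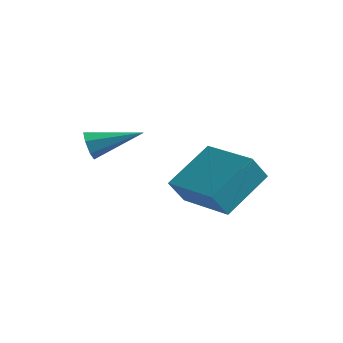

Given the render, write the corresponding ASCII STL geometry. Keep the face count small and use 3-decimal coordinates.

solid 
facet normal -0.932 0.356 -0.068
outer loop
vertex 1.302 4.582 2.017
vertex 1.581 5.134 1.084
vertex 0.753 2.922 0.871
endloop
endfacet
facet normal -0.249 -0.493 0.834
outer loop
vertex 2.739 2.166 1.016
vertex 1.302 4.582 2.017
vertex 0.753 2.922 0.871
endloop
endfacet
facet normal -0.932 0.355 -0.068
outer loop
vertex 0.753 2.922 0.871
vertex 1.581 5.134 1.084
vertex 1.032 3.475 -0.062
endloop
endfacet
facet normal -0.262 -0.794 -0.549
outer loop
vertex 1.032 3.475 -0.062
vertex 2.739 2.166 1.016
vertex 0.753 2.922 0.871
endloop
endfacet
facet normal 0.262 0.794 0.548
outer loop
vertex 1.302 4.582 2.017
vertex 3.567 4.378 1.229
vertex 1.581 5.134 1.084
endloop
endfacet
facet normal -0.249 -0.493 0.833
outer loop
vertex 3.288 3.825 2.162
vertex 1.302 4.582 2.017
vertex 2.739 2.166 1.016
endloop
endfacet
facet normal 0.262 0.794 0.549
outer loop
vertex 3.288 3.825 2.162
vertex 3.567 4.378 1.229
vertex 1.302 4.582 2.017
endloop
endfacet
facet normal 0.249 0.493 -0.833
outer loop
vertex 1.581 5.134 1.084
vertex 3.567 4.378 1.229
vertex 1.032 3.475 -0.062
endloop
endfacet
facet normal -0.263 -0.794 -0.548
outer loop
vertex 3.018 2.718 0.083
vertex 2.739 2.166 1.016
vertex 1.032 3.475 -0.062
endloop
endfacet
facet normal 0.249 0.493 -0.834
outer loop
vertex 1.032 3.475 -0.062
vertex 3.567 4.378 1.229
vertex 3.018 2.718 0.083
endloop
endfacet
facet normal 0.932 -0.356 0.068
outer loop
vertex 3.018 2.718 0.083
vertex 3.288 3.825 2.162
vertex 2.739 2.166 1.016
endloop
endfacet
facet normal 0.932 -0.355 0.068
outer loop
vertex 3.567 4.378 1.229
vertex 3.288 3.825 2.162
vertex 3.018 2.718 0.083
endloop
endfacet
facet normal -0.814 -0.500 -0.295
outer loop
vertex -1.157 1.564 2.06
vertex -1.437 1.729 2.552
vertex -1.417 2.004 2.031
endloop
endfacet
facet normal 0.501 0.241 -0.831
outer loop
vertex -1.157 1.564 2.06
vertex -1.417 2.004 2.031
vertex 0.037 2.631 3.088
endloop
endfacet
facet normal -0.814 -0.500 -0.295
outer loop
vertex -1.417 2.004 2.031
vertex -1.437 1.729 2.552
vertex -1.692 2.237 2.395
endloop
endfacet
facet normal 0.019 0.848 -0.529
outer loop
vertex -1.417 2.004 2.031
vertex -1.692 2.237 2.395
vertex 0.037 2.631 3.088
endloop
endfacet
facet normal -0.814 -0.500 -0.296
outer loop
vertex -1.692 2.237 2.395
vertex -1.437 1.729 2.552
vertex -1.775 2.087 2.877
endloop
endfacet
facet normal -0.304 0.923 0.235
outer loop
vertex -1.692 2.237 2.395
vertex -1.775 2.087 2.877
vertex 0.037 2.631 3.088
endloop
endfacet
facet normal -0.814 -0.499 -0.296
outer loop
vertex -1.775 2.087 2.877
vertex -1.437 1.729 2.552
vertex -1.604 1.667 3.115
endloop
endfacet
facet normal -0.226 0.409 0.884
outer loop
vertex -1.775 2.087 2.877
vertex -1.604 1.667 3.115
vertex 0.037 2.631 3.088
endloop
endfacet
facet normal -0.814 -0.499 -0.296
outer loop
vertex -1.604 1.667 3.115
vertex -1.437 1.729 2.552
vertex -1.307 1.293 2.929
endloop
endfacet
facet normal 0.196 -0.307 0.931
outer loop
vertex -1.604 1.667 3.115
vertex -1.307 1.293 2.929
vertex 0.037 2.631 3.088
endloop
endfacet
facet normal -0.815 -0.498 -0.295
outer loop
vertex -1.307 1.293 2.929
vertex -1.437 1.729 2.552
vertex -1.109 1.247 2.459
endloop
endfacet
facet normal 0.644 -0.687 0.338
outer loop
vertex -1.307 1.293 2.929
vertex -1.109 1.247 2.459
vertex 0.037 2.631 3.088
endloop
endfacet
facet normal -0.815 -0.497 -0.297
outer loop
vertex -1.109 1.247 2.459
vertex -1.437 1.729 2.552
vertex -1.157 1.564 2.06
endloop
endfacet
facet normal 0.779 -0.442 -0.445
outer loop
vertex -1.109 1.247 2.459
vertex -1.157 1.564 2.06
vertex 0.037 2.631 3.088
endloop
endfacet

endsolid


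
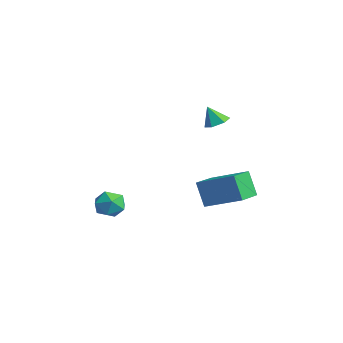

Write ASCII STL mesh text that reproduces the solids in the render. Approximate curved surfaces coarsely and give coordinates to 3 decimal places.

solid 
facet normal 0.280 0.350 -0.894
outer loop
vertex -0.029 3.793 1.995
vertex -0.59 3.725 1.793
vertex -0.424 4.242 2.047
endloop
endfacet
facet normal 0.491 0.339 0.802
outer loop
vertex -0.029 3.793 1.995
vertex -0.424 4.242 2.047
vertex -0.87 3.375 2.687
endloop
endfacet
facet normal 0.280 0.350 -0.894
outer loop
vertex -0.424 4.242 2.047
vertex -0.59 3.725 1.793
vertex -0.985 4.174 1.845
endloop
endfacet
facet normal -0.323 0.664 0.674
outer loop
vertex -0.424 4.242 2.047
vertex -0.985 4.174 1.845
vertex -0.87 3.375 2.687
endloop
endfacet
facet normal 0.279 0.349 -0.895
outer loop
vertex -0.985 4.174 1.845
vertex -0.59 3.725 1.793
vertex -1.151 3.656 1.591
endloop
endfacet
facet normal -0.945 0.163 0.284
outer loop
vertex -0.985 4.174 1.845
vertex -1.151 3.656 1.591
vertex -0.87 3.375 2.687
endloop
endfacet
facet normal 0.279 0.349 -0.895
outer loop
vertex -1.151 3.656 1.591
vertex -0.59 3.725 1.793
vertex -0.756 3.207 1.539
endloop
endfacet
facet normal -0.749 -0.662 0.022
outer loop
vertex -1.151 3.656 1.591
vertex -0.756 3.207 1.539
vertex -0.87 3.375 2.687
endloop
endfacet
facet normal 0.279 0.349 -0.895
outer loop
vertex -0.756 3.207 1.539
vertex -0.59 3.725 1.793
vertex -0.195 3.276 1.741
endloop
endfacet
facet normal 0.067 -0.986 0.151
outer loop
vertex -0.756 3.207 1.539
vertex -0.195 3.276 1.741
vertex -0.87 3.375 2.687
endloop
endfacet
facet normal 0.280 0.350 -0.894
outer loop
vertex -0.195 3.276 1.741
vertex -0.59 3.725 1.793
vertex -0.029 3.793 1.995
endloop
endfacet
facet normal 0.687 -0.486 0.541
outer loop
vertex -0.195 3.276 1.741
vertex -0.029 3.793 1.995
vertex -0.87 3.375 2.687
endloop
endfacet
facet normal -0.292 0.405 0.867
outer loop
vertex 0.01 -0.894 -1.452
vertex -0.731 -1.051 -1.628
vertex -0.305 -1.573 -1.241
endloop
endfacet
facet normal 0.359 0.121 0.925
outer loop
vertex 0.01 -0.894 -1.452
vertex -0.305 -1.573 -1.241
vertex 0.419 -1.551 -1.525
endloop
endfacet
facet normal 0.782 0.437 0.445
outer loop
vertex 0.01 -0.894 -1.452
vertex 0.419 -1.551 -1.525
vertex 0.44 -1.015 -2.089
endloop
endfacet
facet normal 0.391 0.916 0.090
outer loop
vertex 0.01 -0.894 -1.452
vertex 0.44 -1.015 -2.089
vertex -0.271 -0.705 -2.152
endloop
endfacet
facet normal -0.273 0.895 0.351
outer loop
vertex 0.01 -0.894 -1.452
vertex -0.271 -0.705 -2.152
vertex -0.731 -1.051 -1.628
endloop
endfacet
facet normal 0.315 -0.572 0.758
outer loop
vertex 0.419 -1.551 -1.525
vertex -0.305 -1.573 -1.241
vertex -0.069 -2.115 -1.748
endloop
endfacet
facet normal -0.740 -0.113 0.663
outer loop
vertex -0.305 -1.573 -1.241
vertex -0.731 -1.051 -1.628
vertex -0.78 -1.805 -1.811
endloop
endfacet
facet normal -0.710 0.683 -0.173
outer loop
vertex -0.731 -1.051 -1.628
vertex -0.271 -0.705 -2.152
vertex -0.759 -1.269 -2.375
endloop
endfacet
facet normal 0.365 0.716 -0.595
outer loop
vertex -0.271 -0.705 -2.152
vertex 0.44 -1.015 -2.089
vertex -0.035 -1.247 -2.659
endloop
endfacet
facet normal 0.998 -0.060 -0.020
outer loop
vertex 0.44 -1.015 -2.089
vertex 0.419 -1.551 -1.525
vertex 0.391 -1.769 -2.272
endloop
endfacet
facet normal -0.391 -0.916 -0.090
outer loop
vertex -0.35 -1.926 -2.448
vertex -0.069 -2.115 -1.748
vertex -0.78 -1.805 -1.811
endloop
endfacet
facet normal -0.782 -0.437 -0.445
outer loop
vertex -0.35 -1.926 -2.448
vertex -0.78 -1.805 -1.811
vertex -0.759 -1.269 -2.375
endloop
endfacet
facet normal -0.359 -0.121 -0.925
outer loop
vertex -0.35 -1.926 -2.448
vertex -0.759 -1.269 -2.375
vertex -0.035 -1.247 -2.659
endloop
endfacet
facet normal 0.292 -0.405 -0.867
outer loop
vertex -0.35 -1.926 -2.448
vertex -0.035 -1.247 -2.659
vertex 0.391 -1.769 -2.272
endloop
endfacet
facet normal 0.273 -0.895 -0.351
outer loop
vertex -0.35 -1.926 -2.448
vertex 0.391 -1.769 -2.272
vertex -0.069 -2.115 -1.748
endloop
endfacet
facet normal -0.365 -0.716 0.595
outer loop
vertex -0.78 -1.805 -1.811
vertex -0.069 -2.115 -1.748
vertex -0.305 -1.573 -1.241
endloop
endfacet
facet normal -0.998 0.060 0.020
outer loop
vertex -0.759 -1.269 -2.375
vertex -0.78 -1.805 -1.811
vertex -0.731 -1.051 -1.628
endloop
endfacet
facet normal -0.315 0.572 -0.758
outer loop
vertex -0.035 -1.247 -2.659
vertex -0.759 -1.269 -2.375
vertex -0.271 -0.705 -2.152
endloop
endfacet
facet normal 0.740 0.113 -0.663
outer loop
vertex 0.391 -1.769 -2.272
vertex -0.035 -1.247 -2.659
vertex 0.44 -1.015 -2.089
endloop
endfacet
facet normal 0.710 -0.683 0.173
outer loop
vertex -0.069 -2.115 -1.748
vertex 0.391 -1.769 -2.272
vertex 0.419 -1.551 -1.525
endloop
endfacet
facet normal -0.605 0.775 -0.185
outer loop
vertex -0.903 3.606 -1.614
vertex 0.369 4.767 -0.911
vertex -0.352 3.744 -2.839
endloop
endfacet
facet normal -0.684 -0.624 -0.378
outer loop
vertex 0.531 2.613 -2.569
vertex -0.903 3.606 -1.614
vertex -0.352 3.744 -2.839
endloop
endfacet
facet normal -0.605 0.775 -0.185
outer loop
vertex -0.352 3.744 -2.839
vertex 0.369 4.767 -0.911
vertex 0.92 4.905 -2.136
endloop
endfacet
facet normal 0.408 0.102 -0.907
outer loop
vertex 0.92 4.905 -2.136
vertex 0.531 2.613 -2.569
vertex -0.352 3.744 -2.839
endloop
endfacet
facet normal -0.408 -0.102 0.907
outer loop
vertex -0.903 3.606 -1.614
vertex 1.252 3.636 -0.641
vertex 0.369 4.767 -0.911
endloop
endfacet
facet normal -0.684 -0.624 -0.378
outer loop
vertex -0.02 2.475 -1.344
vertex -0.903 3.606 -1.614
vertex 0.531 2.613 -2.569
endloop
endfacet
facet normal -0.408 -0.102 0.907
outer loop
vertex -0.02 2.475 -1.344
vertex 1.252 3.636 -0.641
vertex -0.903 3.606 -1.614
endloop
endfacet
facet normal 0.684 0.624 0.378
outer loop
vertex 0.369 4.767 -0.911
vertex 1.252 3.636 -0.641
vertex 0.92 4.905 -2.136
endloop
endfacet
facet normal 0.408 0.102 -0.907
outer loop
vertex 1.803 3.774 -1.866
vertex 0.531 2.613 -2.569
vertex 0.92 4.905 -2.136
endloop
endfacet
facet normal 0.684 0.624 0.378
outer loop
vertex 0.92 4.905 -2.136
vertex 1.252 3.636 -0.641
vertex 1.803 3.774 -1.866
endloop
endfacet
facet normal 0.605 -0.775 0.185
outer loop
vertex 1.803 3.774 -1.866
vertex -0.02 2.475 -1.344
vertex 0.531 2.613 -2.569
endloop
endfacet
facet normal 0.605 -0.775 0.185
outer loop
vertex 1.252 3.636 -0.641
vertex -0.02 2.475 -1.344
vertex 1.803 3.774 -1.866
endloop
endfacet

endsolid


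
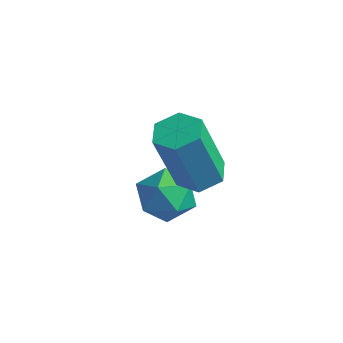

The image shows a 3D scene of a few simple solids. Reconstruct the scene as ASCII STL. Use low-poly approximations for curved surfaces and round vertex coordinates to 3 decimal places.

solid 
facet normal -0.554 0.787 -0.272
outer loop
vertex 0.61 -0.959 1.247
vertex 0.071 -1.117 1.888
vertex 0.74 -0.604 2.01
endloop
endfacet
facet normal 0.133 0.890 -0.437
outer loop
vertex 0.61 -0.959 1.247
vertex 0.74 -0.604 2.01
vertex 1.397 -0.919 1.569
endloop
endfacet
facet normal 0.337 0.360 -0.870
outer loop
vertex 0.61 -0.959 1.247
vertex 1.397 -0.919 1.569
vertex 1.134 -1.626 1.174
endloop
endfacet
facet normal -0.224 -0.069 -0.972
outer loop
vertex 0.61 -0.959 1.247
vertex 1.134 -1.626 1.174
vertex 0.315 -1.748 1.371
endloop
endfacet
facet normal -0.774 0.195 -0.603
outer loop
vertex 0.61 -0.959 1.247
vertex 0.315 -1.748 1.371
vertex 0.071 -1.117 1.888
endloop
endfacet
facet normal 0.514 0.842 0.165
outer loop
vertex 1.397 -0.919 1.569
vertex 0.74 -0.604 2.01
vertex 1.345 -1.052 2.409
endloop
endfacet
facet normal -0.597 0.676 0.432
outer loop
vertex 0.74 -0.604 2.01
vertex 0.071 -1.117 1.888
vertex 0.526 -1.174 2.606
endloop
endfacet
facet normal -0.953 -0.284 -0.104
outer loop
vertex 0.071 -1.117 1.888
vertex 0.315 -1.748 1.371
vertex 0.263 -1.881 2.211
endloop
endfacet
facet normal -0.063 -0.710 -0.702
outer loop
vertex 0.315 -1.748 1.371
vertex 1.134 -1.626 1.174
vertex 0.92 -2.196 1.77
endloop
endfacet
facet normal 0.844 -0.015 -0.536
outer loop
vertex 1.134 -1.626 1.174
vertex 1.397 -0.919 1.569
vertex 1.589 -1.683 1.892
endloop
endfacet
facet normal 0.224 0.069 0.972
outer loop
vertex 1.05 -1.841 2.533
vertex 1.345 -1.052 2.409
vertex 0.526 -1.174 2.606
endloop
endfacet
facet normal -0.337 -0.360 0.870
outer loop
vertex 1.05 -1.841 2.533
vertex 0.526 -1.174 2.606
vertex 0.263 -1.881 2.211
endloop
endfacet
facet normal -0.133 -0.890 0.437
outer loop
vertex 1.05 -1.841 2.533
vertex 0.263 -1.881 2.211
vertex 0.92 -2.196 1.77
endloop
endfacet
facet normal 0.554 -0.787 0.272
outer loop
vertex 1.05 -1.841 2.533
vertex 0.92 -2.196 1.77
vertex 1.589 -1.683 1.892
endloop
endfacet
facet normal 0.774 -0.195 0.603
outer loop
vertex 1.05 -1.841 2.533
vertex 1.589 -1.683 1.892
vertex 1.345 -1.052 2.409
endloop
endfacet
facet normal 0.063 0.710 0.702
outer loop
vertex 0.526 -1.174 2.606
vertex 1.345 -1.052 2.409
vertex 0.74 -0.604 2.01
endloop
endfacet
facet normal -0.844 0.015 0.536
outer loop
vertex 0.263 -1.881 2.211
vertex 0.526 -1.174 2.606
vertex 0.071 -1.117 1.888
endloop
endfacet
facet normal -0.514 -0.842 -0.165
outer loop
vertex 0.92 -2.196 1.77
vertex 0.263 -1.881 2.211
vertex 0.315 -1.748 1.371
endloop
endfacet
facet normal 0.597 -0.676 -0.432
outer loop
vertex 1.589 -1.683 1.892
vertex 0.92 -2.196 1.77
vertex 1.134 -1.626 1.174
endloop
endfacet
facet normal 0.953 0.284 0.104
outer loop
vertex 1.345 -1.052 2.409
vertex 1.589 -1.683 1.892
vertex 1.397 -0.919 1.569
endloop
endfacet
facet normal -0.028 0.370 -0.929
outer loop
vertex 2.114 -1.461 2.806
vertex 1.66 -1.021 2.995
vertex 2.302 -0.871 3.035
endloop
endfacet
facet normal 0.958 -0.254 -0.131
outer loop
vertex 2.114 -1.461 2.806
vertex 2.302 -0.871 3.035
vertex 2.174 -2.239 4.755
endloop
endfacet
facet normal 0.959 -0.253 -0.130
outer loop
vertex 2.174 -2.239 4.755
vertex 2.302 -0.871 3.035
vertex 2.361 -1.649 4.985
endloop
endfacet
facet normal 0.029 -0.371 0.928
outer loop
vertex 2.174 -2.239 4.755
vertex 2.361 -1.649 4.985
vertex 1.72 -1.799 4.945
endloop
endfacet
facet normal -0.029 0.371 -0.928
outer loop
vertex 2.302 -0.871 3.035
vertex 1.66 -1.021 2.995
vertex 1.847 -0.431 3.225
endloop
endfacet
facet normal 0.725 0.647 0.236
outer loop
vertex 2.302 -0.871 3.035
vertex 1.847 -0.431 3.225
vertex 2.361 -1.649 4.985
endloop
endfacet
facet normal 0.725 0.647 0.236
outer loop
vertex 2.361 -1.649 4.985
vertex 1.847 -0.431 3.225
vertex 1.907 -1.209 5.174
endloop
endfacet
facet normal 0.029 -0.370 0.929
outer loop
vertex 2.361 -1.649 4.985
vertex 1.907 -1.209 5.174
vertex 1.72 -1.799 4.945
endloop
endfacet
facet normal -0.029 0.371 -0.928
outer loop
vertex 1.847 -0.431 3.225
vertex 1.66 -1.021 2.995
vertex 1.206 -0.581 3.185
endloop
endfacet
facet normal -0.234 0.901 0.367
outer loop
vertex 1.847 -0.431 3.225
vertex 1.206 -0.581 3.185
vertex 1.907 -1.209 5.174
endloop
endfacet
facet normal -0.234 0.901 0.367
outer loop
vertex 1.907 -1.209 5.174
vertex 1.206 -0.581 3.185
vertex 1.266 -1.359 5.134
endloop
endfacet
facet normal 0.029 -0.370 0.929
outer loop
vertex 1.907 -1.209 5.174
vertex 1.266 -1.359 5.134
vertex 1.72 -1.799 4.945
endloop
endfacet
facet normal -0.029 0.371 -0.928
outer loop
vertex 1.206 -0.581 3.185
vertex 1.66 -1.021 2.995
vertex 1.019 -1.171 2.955
endloop
endfacet
facet normal -0.959 0.253 0.130
outer loop
vertex 1.206 -0.581 3.185
vertex 1.019 -1.171 2.955
vertex 1.266 -1.359 5.134
endloop
endfacet
facet normal -0.958 0.255 0.131
outer loop
vertex 1.266 -1.359 5.134
vertex 1.019 -1.171 2.955
vertex 1.078 -1.949 4.905
endloop
endfacet
facet normal 0.028 -0.370 0.929
outer loop
vertex 1.266 -1.359 5.134
vertex 1.078 -1.949 4.905
vertex 1.72 -1.799 4.945
endloop
endfacet
facet normal -0.029 0.370 -0.929
outer loop
vertex 1.019 -1.171 2.955
vertex 1.66 -1.021 2.995
vertex 1.473 -1.611 2.766
endloop
endfacet
facet normal -0.725 -0.647 -0.236
outer loop
vertex 1.019 -1.171 2.955
vertex 1.473 -1.611 2.766
vertex 1.078 -1.949 4.905
endloop
endfacet
facet normal -0.725 -0.647 -0.236
outer loop
vertex 1.078 -1.949 4.905
vertex 1.473 -1.611 2.766
vertex 1.533 -2.389 4.715
endloop
endfacet
facet normal 0.029 -0.371 0.928
outer loop
vertex 1.078 -1.949 4.905
vertex 1.533 -2.389 4.715
vertex 1.72 -1.799 4.945
endloop
endfacet
facet normal -0.029 0.370 -0.929
outer loop
vertex 1.473 -1.611 2.766
vertex 1.66 -1.021 2.995
vertex 2.114 -1.461 2.806
endloop
endfacet
facet normal 0.234 -0.901 -0.367
outer loop
vertex 1.473 -1.611 2.766
vertex 2.114 -1.461 2.806
vertex 1.533 -2.389 4.715
endloop
endfacet
facet normal 0.234 -0.901 -0.367
outer loop
vertex 1.533 -2.389 4.715
vertex 2.114 -1.461 2.806
vertex 2.174 -2.239 4.755
endloop
endfacet
facet normal 0.029 -0.371 0.928
outer loop
vertex 1.533 -2.389 4.715
vertex 2.174 -2.239 4.755
vertex 1.72 -1.799 4.945
endloop
endfacet

endsolid
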